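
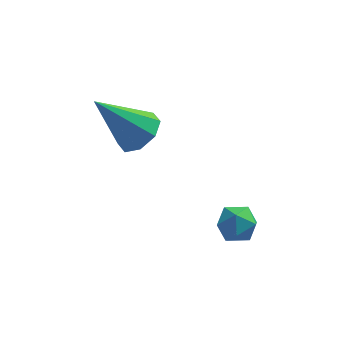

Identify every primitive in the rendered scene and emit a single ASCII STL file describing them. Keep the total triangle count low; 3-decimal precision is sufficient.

solid 
facet normal -0.527 0.850 0.010
outer loop
vertex 1.072 0.428 -2.549
vertex 0.462 0.052 -2.715
vertex 0.648 0.159 -2.011
endloop
endfacet
facet normal 0.024 0.887 0.462
outer loop
vertex 1.072 0.428 -2.549
vertex 0.648 0.159 -2.011
vertex 1.381 0.113 -1.96
endloop
endfacet
facet normal 0.623 0.777 0.088
outer loop
vertex 1.072 0.428 -2.549
vertex 1.381 0.113 -1.96
vertex 1.647 -0.024 -2.632
endloop
endfacet
facet normal 0.443 0.672 -0.593
outer loop
vertex 1.072 0.428 -2.549
vertex 1.647 -0.024 -2.632
vertex 1.079 -0.062 -3.099
endloop
endfacet
facet normal -0.267 0.718 -0.643
outer loop
vertex 1.072 0.428 -2.549
vertex 1.079 -0.062 -3.099
vertex 0.462 0.052 -2.715
endloop
endfacet
facet normal -0.043 0.357 0.933
outer loop
vertex 1.381 0.113 -1.96
vertex 0.648 0.159 -2.011
vertex 0.961 -0.458 -1.761
endloop
endfacet
facet normal -0.933 0.297 0.202
outer loop
vertex 0.648 0.159 -2.011
vertex 0.462 0.052 -2.715
vertex 0.393 -0.496 -2.228
endloop
endfacet
facet normal -0.516 0.082 -0.853
outer loop
vertex 0.462 0.052 -2.715
vertex 1.079 -0.062 -3.099
vertex 0.659 -0.633 -2.9
endloop
endfacet
facet normal 0.635 0.009 -0.773
outer loop
vertex 1.079 -0.062 -3.099
vertex 1.647 -0.024 -2.632
vertex 1.392 -0.679 -2.849
endloop
endfacet
facet normal 0.927 0.177 0.331
outer loop
vertex 1.647 -0.024 -2.632
vertex 1.381 0.113 -1.96
vertex 1.578 -0.572 -2.145
endloop
endfacet
facet normal -0.443 -0.672 0.593
outer loop
vertex 0.968 -0.948 -2.311
vertex 0.961 -0.458 -1.761
vertex 0.393 -0.496 -2.228
endloop
endfacet
facet normal -0.623 -0.777 -0.088
outer loop
vertex 0.968 -0.948 -2.311
vertex 0.393 -0.496 -2.228
vertex 0.659 -0.633 -2.9
endloop
endfacet
facet normal -0.024 -0.887 -0.462
outer loop
vertex 0.968 -0.948 -2.311
vertex 0.659 -0.633 -2.9
vertex 1.392 -0.679 -2.849
endloop
endfacet
facet normal 0.527 -0.850 -0.010
outer loop
vertex 0.968 -0.948 -2.311
vertex 1.392 -0.679 -2.849
vertex 1.578 -0.572 -2.145
endloop
endfacet
facet normal 0.267 -0.718 0.643
outer loop
vertex 0.968 -0.948 -2.311
vertex 1.578 -0.572 -2.145
vertex 0.961 -0.458 -1.761
endloop
endfacet
facet normal -0.635 -0.009 0.773
outer loop
vertex 0.393 -0.496 -2.228
vertex 0.961 -0.458 -1.761
vertex 0.648 0.159 -2.011
endloop
endfacet
facet normal -0.927 -0.177 -0.331
outer loop
vertex 0.659 -0.633 -2.9
vertex 0.393 -0.496 -2.228
vertex 0.462 0.052 -2.715
endloop
endfacet
facet normal 0.043 -0.357 -0.933
outer loop
vertex 1.392 -0.679 -2.849
vertex 0.659 -0.633 -2.9
vertex 1.079 -0.062 -3.099
endloop
endfacet
facet normal 0.933 -0.297 -0.202
outer loop
vertex 1.578 -0.572 -2.145
vertex 1.392 -0.679 -2.849
vertex 1.647 -0.024 -2.632
endloop
endfacet
facet normal 0.516 -0.082 0.853
outer loop
vertex 0.961 -0.458 -1.761
vertex 1.578 -0.572 -2.145
vertex 1.381 0.113 -1.96
endloop
endfacet
facet normal 0.629 0.035 -0.777
outer loop
vertex -1.247 1.714 0.894
vertex -1.907 1.708 0.359
vertex -1.457 2.313 0.751
endloop
endfacet
facet normal 0.447 0.353 0.822
outer loop
vertex -1.247 1.714 0.894
vertex -1.457 2.313 0.751
vertex -3.253 1.632 2.021
endloop
endfacet
facet normal 0.629 0.035 -0.776
outer loop
vertex -1.457 2.313 0.751
vertex -1.907 1.708 0.359
vertex -1.931 2.557 0.378
endloop
endfacet
facet normal 0.038 0.858 0.513
outer loop
vertex -1.457 2.313 0.751
vertex -1.931 2.557 0.378
vertex -3.253 1.632 2.021
endloop
endfacet
facet normal 0.629 0.035 -0.777
outer loop
vertex -1.931 2.557 0.378
vertex -1.907 1.708 0.359
vertex -2.391 2.304 -0.006
endloop
endfacet
facet normal -0.520 0.852 0.061
outer loop
vertex -1.931 2.557 0.378
vertex -2.391 2.304 -0.006
vertex -3.253 1.632 2.021
endloop
endfacet
facet normal 0.629 0.035 -0.777
outer loop
vertex -2.391 2.304 -0.006
vertex -1.907 1.708 0.359
vertex -2.567 1.701 -0.176
endloop
endfacet
facet normal -0.901 0.339 -0.271
outer loop
vertex -2.391 2.304 -0.006
vertex -2.567 1.701 -0.176
vertex -3.253 1.632 2.021
endloop
endfacet
facet normal 0.629 0.035 -0.777
outer loop
vertex -2.567 1.701 -0.176
vertex -1.907 1.708 0.359
vertex -2.357 1.102 -0.033
endloop
endfacet
facet normal -0.881 -0.377 -0.287
outer loop
vertex -2.567 1.701 -0.176
vertex -2.357 1.102 -0.033
vertex -3.253 1.632 2.021
endloop
endfacet
facet normal 0.629 0.035 -0.777
outer loop
vertex -2.357 1.102 -0.033
vertex -1.907 1.708 0.359
vertex -1.883 0.858 0.34
endloop
endfacet
facet normal -0.471 -0.882 0.022
outer loop
vertex -2.357 1.102 -0.033
vertex -1.883 0.858 0.34
vertex -3.253 1.632 2.021
endloop
endfacet
facet normal 0.629 0.035 -0.777
outer loop
vertex -1.883 0.858 0.34
vertex -1.907 1.708 0.359
vertex -1.423 1.112 0.724
endloop
endfacet
facet normal 0.087 -0.876 0.475
outer loop
vertex -1.883 0.858 0.34
vertex -1.423 1.112 0.724
vertex -3.253 1.632 2.021
endloop
endfacet
facet normal 0.629 0.035 -0.777
outer loop
vertex -1.423 1.112 0.724
vertex -1.907 1.708 0.359
vertex -1.247 1.714 0.894
endloop
endfacet
facet normal 0.467 -0.364 0.806
outer loop
vertex -1.423 1.112 0.724
vertex -1.247 1.714 0.894
vertex -3.253 1.632 2.021
endloop
endfacet

endsolid


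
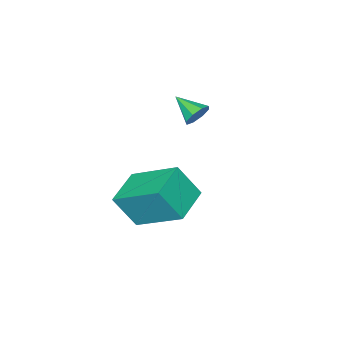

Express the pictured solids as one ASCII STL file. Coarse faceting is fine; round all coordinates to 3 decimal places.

solid 
facet normal -0.052 0.889 -0.454
outer loop
vertex -0.879 0.536 -1.872
vertex -1.229 0.712 -1.487
vertex -0.682 0.714 -1.546
endloop
endfacet
facet normal 0.825 -0.523 -0.213
outer loop
vertex -0.879 0.536 -1.872
vertex -0.682 0.714 -1.546
vertex -1.171 -0.292 -0.973
endloop
endfacet
facet normal -0.052 0.889 -0.455
outer loop
vertex -0.682 0.714 -1.546
vertex -1.229 0.712 -1.487
vertex -0.806 0.892 -1.184
endloop
endfacet
facet normal 0.892 -0.203 0.405
outer loop
vertex -0.682 0.714 -1.546
vertex -0.806 0.892 -1.184
vertex -1.171 -0.292 -0.973
endloop
endfacet
facet normal -0.053 0.889 -0.455
outer loop
vertex -0.806 0.892 -1.184
vertex -1.229 0.712 -1.487
vertex -1.178 0.964 -1.0
endloop
endfacet
facet normal 0.447 0.022 0.894
outer loop
vertex -0.806 0.892 -1.184
vertex -1.178 0.964 -1.0
vertex -1.171 -0.292 -0.973
endloop
endfacet
facet normal -0.052 0.889 -0.455
outer loop
vertex -1.178 0.964 -1.0
vertex -1.229 0.712 -1.487
vertex -1.579 0.889 -1.101
endloop
endfacet
facet normal -0.248 0.019 0.969
outer loop
vertex -1.178 0.964 -1.0
vertex -1.579 0.889 -1.101
vertex -1.171 -0.292 -0.973
endloop
endfacet
facet normal -0.051 0.890 -0.454
outer loop
vertex -1.579 0.889 -1.101
vertex -1.229 0.712 -1.487
vertex -1.776 0.711 -1.428
endloop
endfacet
facet normal -0.784 -0.207 0.585
outer loop
vertex -1.579 0.889 -1.101
vertex -1.776 0.711 -1.428
vertex -1.171 -0.292 -0.973
endloop
endfacet
facet normal -0.051 0.889 -0.456
outer loop
vertex -1.776 0.711 -1.428
vertex -1.229 0.712 -1.487
vertex -1.652 0.533 -1.789
endloop
endfacet
facet normal -0.849 -0.527 -0.032
outer loop
vertex -1.776 0.711 -1.428
vertex -1.652 0.533 -1.789
vertex -1.171 -0.292 -0.973
endloop
endfacet
facet normal -0.052 0.890 -0.454
outer loop
vertex -1.652 0.533 -1.789
vertex -1.229 0.712 -1.487
vertex -1.281 0.461 -1.973
endloop
endfacet
facet normal -0.404 -0.751 -0.521
outer loop
vertex -1.652 0.533 -1.789
vertex -1.281 0.461 -1.973
vertex -1.171 -0.292 -0.973
endloop
endfacet
facet normal -0.052 0.890 -0.454
outer loop
vertex -1.281 0.461 -1.973
vertex -1.229 0.712 -1.487
vertex -0.879 0.536 -1.872
endloop
endfacet
facet normal 0.289 -0.749 -0.596
outer loop
vertex -1.281 0.461 -1.973
vertex -0.879 0.536 -1.872
vertex -1.171 -0.292 -0.973
endloop
endfacet
facet normal -0.918 -0.333 0.214
outer loop
vertex 2.006 2.983 -1.366
vertex 1.516 3.571 -2.551
vertex 2.392 1.266 -2.379
endloop
endfacet
facet normal 0.347 -0.418 0.840
outer loop
vertex 3.724 1.749 -2.689
vertex 2.006 2.983 -1.366
vertex 2.392 1.266 -2.379
endloop
endfacet
facet normal -0.918 -0.333 0.214
outer loop
vertex 2.392 1.266 -2.379
vertex 1.516 3.571 -2.551
vertex 1.903 1.854 -3.563
endloop
endfacet
facet normal 0.191 -0.846 -0.499
outer loop
vertex 1.903 1.854 -3.563
vertex 3.724 1.749 -2.689
vertex 2.392 1.266 -2.379
endloop
endfacet
facet normal -0.191 0.846 0.498
outer loop
vertex 2.006 2.983 -1.366
vertex 2.848 4.054 -2.861
vertex 1.516 3.571 -2.551
endloop
endfacet
facet normal 0.348 -0.417 0.840
outer loop
vertex 3.337 3.466 -1.677
vertex 2.006 2.983 -1.366
vertex 3.724 1.749 -2.689
endloop
endfacet
facet normal -0.190 0.846 0.499
outer loop
vertex 3.337 3.466 -1.677
vertex 2.848 4.054 -2.861
vertex 2.006 2.983 -1.366
endloop
endfacet
facet normal -0.347 0.417 -0.840
outer loop
vertex 1.516 3.571 -2.551
vertex 2.848 4.054 -2.861
vertex 1.903 1.854 -3.563
endloop
endfacet
facet normal 0.190 -0.846 -0.498
outer loop
vertex 3.234 2.337 -3.874
vertex 3.724 1.749 -2.689
vertex 1.903 1.854 -3.563
endloop
endfacet
facet normal -0.348 0.417 -0.840
outer loop
vertex 1.903 1.854 -3.563
vertex 2.848 4.054 -2.861
vertex 3.234 2.337 -3.874
endloop
endfacet
facet normal 0.918 0.333 -0.214
outer loop
vertex 3.234 2.337 -3.874
vertex 3.337 3.466 -1.677
vertex 3.724 1.749 -2.689
endloop
endfacet
facet normal 0.918 0.333 -0.214
outer loop
vertex 2.848 4.054 -2.861
vertex 3.337 3.466 -1.677
vertex 3.234 2.337 -3.874
endloop
endfacet

endsolid


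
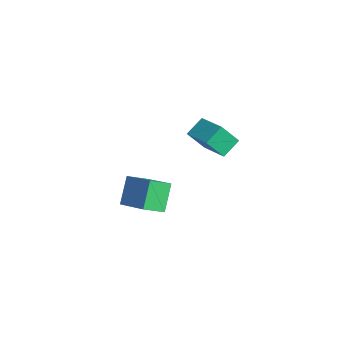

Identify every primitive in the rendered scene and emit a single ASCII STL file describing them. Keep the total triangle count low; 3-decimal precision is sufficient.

solid 
facet normal -0.857 -0.296 -0.423
outer loop
vertex -3.821 -2.391 -1.677
vertex -3.902 -1.256 -2.306
vertex -2.94 -3.058 -2.995
endloop
endfacet
facet normal 0.062 -0.873 0.483
outer loop
vertex -1.158 -2.444 -2.114
vertex -3.821 -2.391 -1.677
vertex -2.94 -3.058 -2.995
endloop
endfacet
facet normal -0.856 -0.295 -0.423
outer loop
vertex -2.94 -3.058 -2.995
vertex -3.902 -1.256 -2.306
vertex -3.021 -1.923 -3.623
endloop
endfacet
facet normal 0.512 -0.387 -0.766
outer loop
vertex -3.021 -1.923 -3.623
vertex -1.158 -2.444 -2.114
vertex -2.94 -3.058 -2.995
endloop
endfacet
facet normal -0.512 0.388 0.766
outer loop
vertex -3.821 -2.391 -1.677
vertex -2.12 -0.642 -1.425
vertex -3.902 -1.256 -2.306
endloop
endfacet
facet normal 0.062 -0.873 0.484
outer loop
vertex -2.039 -1.777 -0.797
vertex -3.821 -2.391 -1.677
vertex -1.158 -2.444 -2.114
endloop
endfacet
facet normal -0.512 0.388 0.767
outer loop
vertex -2.039 -1.777 -0.797
vertex -2.12 -0.642 -1.425
vertex -3.821 -2.391 -1.677
endloop
endfacet
facet normal -0.062 0.873 -0.484
outer loop
vertex -3.902 -1.256 -2.306
vertex -2.12 -0.642 -1.425
vertex -3.021 -1.923 -3.623
endloop
endfacet
facet normal 0.512 -0.388 -0.766
outer loop
vertex -1.239 -1.309 -2.743
vertex -1.158 -2.444 -2.114
vertex -3.021 -1.923 -3.623
endloop
endfacet
facet normal -0.062 0.873 -0.483
outer loop
vertex -3.021 -1.923 -3.623
vertex -2.12 -0.642 -1.425
vertex -1.239 -1.309 -2.743
endloop
endfacet
facet normal 0.856 0.296 0.423
outer loop
vertex -1.239 -1.309 -2.743
vertex -2.039 -1.777 -0.797
vertex -1.158 -2.444 -2.114
endloop
endfacet
facet normal 0.857 0.295 0.423
outer loop
vertex -2.12 -0.642 -1.425
vertex -2.039 -1.777 -0.797
vertex -1.239 -1.309 -2.743
endloop
endfacet
facet normal -0.940 -0.209 -0.271
outer loop
vertex -0.64 -0.379 3.445
vertex -1.023 0.529 4.075
vertex -0.501 0.465 2.312
endloop
endfacet
facet normal 0.328 -0.776 -0.538
outer loop
vertex 1.143 0.831 2.785
vertex -0.64 -0.379 3.445
vertex -0.501 0.465 2.312
endloop
endfacet
facet normal -0.940 -0.210 -0.271
outer loop
vertex -0.501 0.465 2.312
vertex -1.023 0.529 4.075
vertex -0.885 1.373 2.941
endloop
endfacet
facet normal 0.097 0.594 -0.798
outer loop
vertex -0.885 1.373 2.941
vertex 1.143 0.831 2.785
vertex -0.501 0.465 2.312
endloop
endfacet
facet normal -0.097 -0.595 0.798
outer loop
vertex -0.64 -0.379 3.445
vertex 0.621 0.895 4.548
vertex -1.023 0.529 4.075
endloop
endfacet
facet normal 0.328 -0.777 -0.538
outer loop
vertex 1.005 -0.013 3.919
vertex -0.64 -0.379 3.445
vertex 1.143 0.831 2.785
endloop
endfacet
facet normal -0.098 -0.594 0.798
outer loop
vertex 1.005 -0.013 3.919
vertex 0.621 0.895 4.548
vertex -0.64 -0.379 3.445
endloop
endfacet
facet normal -0.328 0.777 0.538
outer loop
vertex -1.023 0.529 4.075
vertex 0.621 0.895 4.548
vertex -0.885 1.373 2.941
endloop
endfacet
facet normal 0.098 0.595 -0.798
outer loop
vertex 0.76 1.739 3.415
vertex 1.143 0.831 2.785
vertex -0.885 1.373 2.941
endloop
endfacet
facet normal -0.328 0.776 0.538
outer loop
vertex -0.885 1.373 2.941
vertex 0.621 0.895 4.548
vertex 0.76 1.739 3.415
endloop
endfacet
facet normal 0.940 0.209 0.270
outer loop
vertex 0.76 1.739 3.415
vertex 1.005 -0.013 3.919
vertex 1.143 0.831 2.785
endloop
endfacet
facet normal 0.939 0.209 0.271
outer loop
vertex 0.621 0.895 4.548
vertex 1.005 -0.013 3.919
vertex 0.76 1.739 3.415
endloop
endfacet

endsolid


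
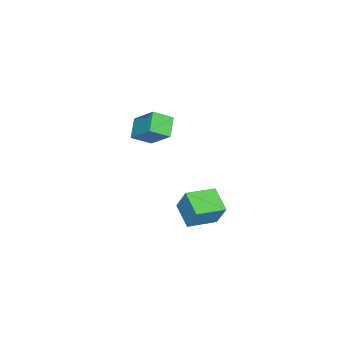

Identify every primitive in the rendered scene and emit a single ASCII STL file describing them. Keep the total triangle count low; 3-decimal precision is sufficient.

solid 
facet normal -0.489 0.708 -0.510
outer loop
vertex -4.134 -0.975 -2.483
vertex -2.988 -0.7 -3.2
vertex -4.672 -2.344 -3.869
endloop
endfacet
facet normal -0.831 -0.199 0.519
outer loop
vertex -4.012 -3.3 -3.18
vertex -4.134 -0.975 -2.483
vertex -4.672 -2.344 -3.869
endloop
endfacet
facet normal -0.488 0.708 -0.510
outer loop
vertex -4.672 -2.344 -3.869
vertex -2.988 -0.7 -3.2
vertex -3.525 -2.069 -4.585
endloop
endfacet
facet normal -0.266 -0.678 -0.686
outer loop
vertex -3.525 -2.069 -4.585
vertex -4.012 -3.3 -3.18
vertex -4.672 -2.344 -3.869
endloop
endfacet
facet normal 0.266 0.678 0.685
outer loop
vertex -4.134 -0.975 -2.483
vertex -2.328 -1.656 -2.511
vertex -2.988 -0.7 -3.2
endloop
endfacet
facet normal -0.831 -0.199 0.519
outer loop
vertex -3.475 -1.931 -1.795
vertex -4.134 -0.975 -2.483
vertex -4.012 -3.3 -3.18
endloop
endfacet
facet normal 0.266 0.677 0.686
outer loop
vertex -3.475 -1.931 -1.795
vertex -2.328 -1.656 -2.511
vertex -4.134 -0.975 -2.483
endloop
endfacet
facet normal 0.831 0.199 -0.519
outer loop
vertex -2.988 -0.7 -3.2
vertex -2.328 -1.656 -2.511
vertex -3.525 -2.069 -4.585
endloop
endfacet
facet normal -0.267 -0.677 -0.686
outer loop
vertex -2.866 -3.025 -3.897
vertex -4.012 -3.3 -3.18
vertex -3.525 -2.069 -4.585
endloop
endfacet
facet normal 0.831 0.199 -0.519
outer loop
vertex -3.525 -2.069 -4.585
vertex -2.328 -1.656 -2.511
vertex -2.866 -3.025 -3.897
endloop
endfacet
facet normal 0.489 -0.708 0.510
outer loop
vertex -2.866 -3.025 -3.897
vertex -3.475 -1.931 -1.795
vertex -4.012 -3.3 -3.18
endloop
endfacet
facet normal 0.488 -0.708 0.510
outer loop
vertex -2.328 -1.656 -2.511
vertex -3.475 -1.931 -1.795
vertex -2.866 -3.025 -3.897
endloop
endfacet
facet normal -0.657 -0.649 0.383
outer loop
vertex 3.287 2.699 -2.012
vertex 2.0 3.835 -2.296
vertex 3.068 2.105 -3.394
endloop
endfacet
facet normal 0.740 -0.653 0.163
outer loop
vertex 4.08 3.105 -3.984
vertex 3.287 2.699 -2.012
vertex 3.068 2.105 -3.394
endloop
endfacet
facet normal -0.657 -0.649 0.383
outer loop
vertex 3.068 2.105 -3.394
vertex 2.0 3.835 -2.296
vertex 1.781 3.241 -3.678
endloop
endfacet
facet normal -0.144 -0.391 -0.909
outer loop
vertex 1.781 3.241 -3.678
vertex 4.08 3.105 -3.984
vertex 3.068 2.105 -3.394
endloop
endfacet
facet normal 0.144 0.391 0.909
outer loop
vertex 3.287 2.699 -2.012
vertex 3.012 4.835 -2.886
vertex 2.0 3.835 -2.296
endloop
endfacet
facet normal 0.740 -0.653 0.163
outer loop
vertex 4.299 3.699 -2.602
vertex 3.287 2.699 -2.012
vertex 4.08 3.105 -3.984
endloop
endfacet
facet normal 0.144 0.391 0.909
outer loop
vertex 4.299 3.699 -2.602
vertex 3.012 4.835 -2.886
vertex 3.287 2.699 -2.012
endloop
endfacet
facet normal -0.740 0.653 -0.163
outer loop
vertex 2.0 3.835 -2.296
vertex 3.012 4.835 -2.886
vertex 1.781 3.241 -3.678
endloop
endfacet
facet normal -0.144 -0.391 -0.909
outer loop
vertex 2.793 4.241 -4.268
vertex 4.08 3.105 -3.984
vertex 1.781 3.241 -3.678
endloop
endfacet
facet normal -0.740 0.653 -0.163
outer loop
vertex 1.781 3.241 -3.678
vertex 3.012 4.835 -2.886
vertex 2.793 4.241 -4.268
endloop
endfacet
facet normal 0.657 0.649 -0.383
outer loop
vertex 2.793 4.241 -4.268
vertex 4.299 3.699 -2.602
vertex 4.08 3.105 -3.984
endloop
endfacet
facet normal 0.657 0.649 -0.383
outer loop
vertex 3.012 4.835 -2.886
vertex 4.299 3.699 -2.602
vertex 2.793 4.241 -4.268
endloop
endfacet

endsolid


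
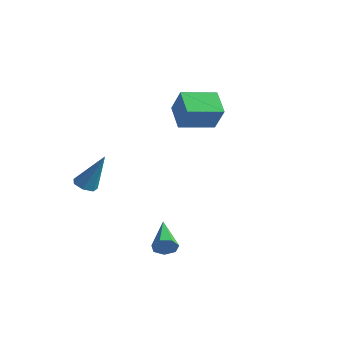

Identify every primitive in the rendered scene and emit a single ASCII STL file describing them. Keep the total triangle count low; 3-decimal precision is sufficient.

solid 
facet normal -0.555 0.141 -0.820
outer loop
vertex -1.712 2.798 3.169
vertex -0.954 4.527 2.952
vertex -0.589 2.197 2.305
endloop
endfacet
facet normal -0.399 -0.910 0.114
outer loop
vertex 0.294 1.973 3.608
vertex -1.712 2.798 3.169
vertex -0.589 2.197 2.305
endloop
endfacet
facet normal -0.555 0.141 -0.820
outer loop
vertex -0.589 2.197 2.305
vertex -0.954 4.527 2.952
vertex 0.17 3.925 2.088
endloop
endfacet
facet normal 0.729 -0.391 -0.561
outer loop
vertex 0.17 3.925 2.088
vertex 0.294 1.973 3.608
vertex -0.589 2.197 2.305
endloop
endfacet
facet normal -0.730 0.390 0.562
outer loop
vertex -1.712 2.798 3.169
vertex -0.071 4.303 4.255
vertex -0.954 4.527 2.952
endloop
endfacet
facet normal -0.399 -0.910 0.115
outer loop
vertex -0.83 2.575 4.472
vertex -1.712 2.798 3.169
vertex 0.294 1.973 3.608
endloop
endfacet
facet normal -0.730 0.391 0.561
outer loop
vertex -0.83 2.575 4.472
vertex -0.071 4.303 4.255
vertex -1.712 2.798 3.169
endloop
endfacet
facet normal 0.399 0.910 -0.114
outer loop
vertex -0.954 4.527 2.952
vertex -0.071 4.303 4.255
vertex 0.17 3.925 2.088
endloop
endfacet
facet normal 0.730 -0.390 -0.561
outer loop
vertex 1.052 3.702 3.391
vertex 0.294 1.973 3.608
vertex 0.17 3.925 2.088
endloop
endfacet
facet normal 0.399 0.910 -0.114
outer loop
vertex 0.17 3.925 2.088
vertex -0.071 4.303 4.255
vertex 1.052 3.702 3.391
endloop
endfacet
facet normal 0.555 -0.140 0.820
outer loop
vertex 1.052 3.702 3.391
vertex -0.83 2.575 4.472
vertex 0.294 1.973 3.608
endloop
endfacet
facet normal 0.555 -0.141 0.820
outer loop
vertex -0.071 4.303 4.255
vertex -0.83 2.575 4.472
vertex 1.052 3.702 3.391
endloop
endfacet
facet normal -0.380 -0.253 -0.890
outer loop
vertex -1.391 -2.248 -0.81
vertex -1.721 -2.733 -0.531
vertex -1.908 -2.118 -0.626
endloop
endfacet
facet normal 0.218 0.973 -0.076
outer loop
vertex -1.391 -2.248 -0.81
vertex -1.908 -2.118 -0.626
vertex -0.899 -2.187 1.391
endloop
endfacet
facet normal -0.381 -0.253 -0.889
outer loop
vertex -1.908 -2.118 -0.626
vertex -1.721 -2.733 -0.531
vertex -2.284 -2.451 -0.37
endloop
endfacet
facet normal -0.518 0.806 0.287
outer loop
vertex -1.908 -2.118 -0.626
vertex -2.284 -2.451 -0.37
vertex -0.899 -2.187 1.391
endloop
endfacet
facet normal -0.381 -0.253 -0.889
outer loop
vertex -2.284 -2.451 -0.37
vertex -1.721 -2.733 -0.531
vertex -2.236 -2.997 -0.235
endloop
endfacet
facet normal -0.789 0.081 0.609
outer loop
vertex -2.284 -2.451 -0.37
vertex -2.236 -2.997 -0.235
vertex -0.899 -2.187 1.391
endloop
endfacet
facet normal -0.381 -0.253 -0.889
outer loop
vertex -2.236 -2.997 -0.235
vertex -1.721 -2.733 -0.531
vertex -1.801 -3.344 -0.323
endloop
endfacet
facet normal -0.391 -0.654 0.647
outer loop
vertex -2.236 -2.997 -0.235
vertex -1.801 -3.344 -0.323
vertex -0.899 -2.187 1.391
endloop
endfacet
facet normal -0.380 -0.253 -0.890
outer loop
vertex -1.801 -3.344 -0.323
vertex -1.721 -2.733 -0.531
vertex -1.305 -3.231 -0.567
endloop
endfacet
facet normal 0.377 -0.847 0.374
outer loop
vertex -1.801 -3.344 -0.323
vertex -1.305 -3.231 -0.567
vertex -0.899 -2.187 1.391
endloop
endfacet
facet normal -0.380 -0.253 -0.890
outer loop
vertex -1.305 -3.231 -0.567
vertex -1.721 -2.733 -0.531
vertex -1.122 -2.743 -0.784
endloop
endfacet
facet normal 0.935 -0.353 -0.006
outer loop
vertex -1.305 -3.231 -0.567
vertex -1.122 -2.743 -0.784
vertex -0.899 -2.187 1.391
endloop
endfacet
facet normal -0.380 -0.253 -0.890
outer loop
vertex -1.122 -2.743 -0.784
vertex -1.721 -2.733 -0.531
vertex -1.391 -2.248 -0.81
endloop
endfacet
facet normal 0.864 0.459 -0.206
outer loop
vertex -1.122 -2.743 -0.784
vertex -1.391 -2.248 -0.81
vertex -0.899 -2.187 1.391
endloop
endfacet
facet normal 0.702 -0.585 -0.406
outer loop
vertex 4.191 -2.641 -2.325
vertex 3.822 -2.725 -2.842
vertex 4.262 -2.272 -2.734
endloop
endfacet
facet normal 0.483 0.607 0.631
outer loop
vertex 4.191 -2.641 -2.325
vertex 4.262 -2.272 -2.734
vertex 2.398 -1.535 -2.018
endloop
endfacet
facet normal 0.702 -0.585 -0.406
outer loop
vertex 4.262 -2.272 -2.734
vertex 3.822 -2.725 -2.842
vertex 4.002 -2.244 -3.224
endloop
endfacet
facet normal 0.325 0.938 -0.119
outer loop
vertex 4.262 -2.272 -2.734
vertex 4.002 -2.244 -3.224
vertex 2.398 -1.535 -2.018
endloop
endfacet
facet normal 0.702 -0.585 -0.406
outer loop
vertex 4.002 -2.244 -3.224
vertex 3.822 -2.725 -2.842
vertex 3.607 -2.578 -3.426
endloop
endfacet
facet normal -0.221 0.683 -0.696
outer loop
vertex 4.002 -2.244 -3.224
vertex 3.607 -2.578 -3.426
vertex 2.398 -1.535 -2.018
endloop
endfacet
facet normal 0.702 -0.586 -0.406
outer loop
vertex 3.607 -2.578 -3.426
vertex 3.822 -2.725 -2.842
vertex 3.374 -3.022 -3.188
endloop
endfacet
facet normal -0.745 0.034 -0.666
outer loop
vertex 3.607 -2.578 -3.426
vertex 3.374 -3.022 -3.188
vertex 2.398 -1.535 -2.018
endloop
endfacet
facet normal 0.701 -0.587 -0.405
outer loop
vertex 3.374 -3.022 -3.188
vertex 3.822 -2.725 -2.842
vertex 3.478 -3.242 -2.689
endloop
endfacet
facet normal -0.853 -0.519 -0.051
outer loop
vertex 3.374 -3.022 -3.188
vertex 3.478 -3.242 -2.689
vertex 2.398 -1.535 -2.018
endloop
endfacet
facet normal 0.701 -0.587 -0.405
outer loop
vertex 3.478 -3.242 -2.689
vertex 3.822 -2.725 -2.842
vertex 3.842 -3.072 -2.305
endloop
endfacet
facet normal -0.462 -0.562 0.686
outer loop
vertex 3.478 -3.242 -2.689
vertex 3.842 -3.072 -2.305
vertex 2.398 -1.535 -2.018
endloop
endfacet
facet normal 0.701 -0.587 -0.405
outer loop
vertex 3.842 -3.072 -2.305
vertex 3.822 -2.725 -2.842
vertex 4.191 -2.641 -2.325
endloop
endfacet
facet normal 0.132 -0.061 0.989
outer loop
vertex 3.842 -3.072 -2.305
vertex 4.191 -2.641 -2.325
vertex 2.398 -1.535 -2.018
endloop
endfacet

endsolid


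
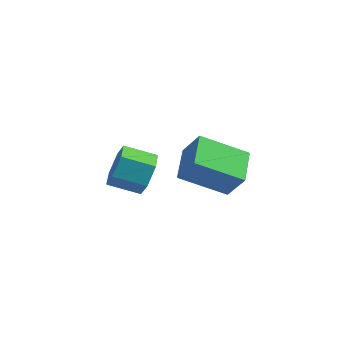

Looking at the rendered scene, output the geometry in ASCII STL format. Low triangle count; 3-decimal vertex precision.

solid 
facet normal -0.561 0.059 -0.825
outer loop
vertex 2.811 2.243 1.106
vertex 2.235 3.619 1.596
vertex 4.391 3.263 0.104
endloop
endfacet
facet normal 0.367 -0.876 -0.312
outer loop
vertex 5.165 3.181 1.244
vertex 2.811 2.243 1.106
vertex 4.391 3.263 0.104
endloop
endfacet
facet normal -0.561 0.059 -0.825
outer loop
vertex 4.391 3.263 0.104
vertex 2.235 3.619 1.596
vertex 3.814 4.638 0.595
endloop
endfacet
facet normal 0.742 0.479 -0.469
outer loop
vertex 3.814 4.638 0.595
vertex 5.165 3.181 1.244
vertex 4.391 3.263 0.104
endloop
endfacet
facet normal -0.742 -0.478 0.470
outer loop
vertex 2.811 2.243 1.106
vertex 3.009 3.537 2.736
vertex 2.235 3.619 1.596
endloop
endfacet
facet normal 0.367 -0.876 -0.312
outer loop
vertex 3.586 2.162 2.245
vertex 2.811 2.243 1.106
vertex 5.165 3.181 1.244
endloop
endfacet
facet normal -0.741 -0.479 0.470
outer loop
vertex 3.586 2.162 2.245
vertex 3.009 3.537 2.736
vertex 2.811 2.243 1.106
endloop
endfacet
facet normal -0.367 0.876 0.312
outer loop
vertex 2.235 3.619 1.596
vertex 3.009 3.537 2.736
vertex 3.814 4.638 0.595
endloop
endfacet
facet normal 0.742 0.478 -0.471
outer loop
vertex 4.589 4.557 1.734
vertex 5.165 3.181 1.244
vertex 3.814 4.638 0.595
endloop
endfacet
facet normal -0.367 0.876 0.312
outer loop
vertex 3.814 4.638 0.595
vertex 3.009 3.537 2.736
vertex 4.589 4.557 1.734
endloop
endfacet
facet normal 0.561 -0.059 0.825
outer loop
vertex 4.589 4.557 1.734
vertex 3.586 2.162 2.245
vertex 5.165 3.181 1.244
endloop
endfacet
facet normal 0.562 -0.059 0.825
outer loop
vertex 3.009 3.537 2.736
vertex 3.586 2.162 2.245
vertex 4.589 4.557 1.734
endloop
endfacet
facet normal 0.841 0.418 -0.343
outer loop
vertex 0.949 3.764 0.118
vertex 0.477 4.047 -0.694
vertex 0.503 4.637 0.089
endloop
endfacet
facet normal 0.293 0.181 0.939
outer loop
vertex 0.949 3.764 0.118
vertex 0.503 4.637 0.089
vertex -0.245 3.17 0.605
endloop
endfacet
facet normal 0.293 0.181 0.939
outer loop
vertex -0.245 3.17 0.605
vertex 0.503 4.637 0.089
vertex -0.691 4.042 0.576
endloop
endfacet
facet normal -0.841 -0.419 0.343
outer loop
vertex -0.245 3.17 0.605
vertex -0.691 4.042 0.576
vertex -0.717 3.453 -0.206
endloop
endfacet
facet normal 0.841 0.419 -0.344
outer loop
vertex 0.503 4.637 0.089
vertex 0.477 4.047 -0.694
vertex 0.031 4.919 -0.722
endloop
endfacet
facet normal -0.248 0.861 0.444
outer loop
vertex 0.503 4.637 0.089
vertex 0.031 4.919 -0.722
vertex -0.691 4.042 0.576
endloop
endfacet
facet normal -0.247 0.861 0.444
outer loop
vertex -0.691 4.042 0.576
vertex 0.031 4.919 -0.722
vertex -1.163 4.325 -0.235
endloop
endfacet
facet normal -0.841 -0.419 0.343
outer loop
vertex -0.691 4.042 0.576
vertex -1.163 4.325 -0.235
vertex -0.717 3.453 -0.206
endloop
endfacet
facet normal 0.841 0.419 -0.343
outer loop
vertex 0.031 4.919 -0.722
vertex 0.477 4.047 -0.694
vertex 0.005 4.33 -1.505
endloop
endfacet
facet normal -0.540 0.681 -0.494
outer loop
vertex 0.031 4.919 -0.722
vertex 0.005 4.33 -1.505
vertex -1.163 4.325 -0.235
endloop
endfacet
facet normal -0.540 0.681 -0.494
outer loop
vertex -1.163 4.325 -0.235
vertex 0.005 4.33 -1.505
vertex -1.189 3.736 -1.018
endloop
endfacet
facet normal -0.841 -0.419 0.343
outer loop
vertex -1.163 4.325 -0.235
vertex -1.189 3.736 -1.018
vertex -0.717 3.453 -0.206
endloop
endfacet
facet normal 0.841 0.419 -0.343
outer loop
vertex 0.005 4.33 -1.505
vertex 0.477 4.047 -0.694
vertex 0.451 3.458 -1.476
endloop
endfacet
facet normal -0.293 -0.181 -0.939
outer loop
vertex 0.005 4.33 -1.505
vertex 0.451 3.458 -1.476
vertex -1.189 3.736 -1.018
endloop
endfacet
facet normal -0.293 -0.181 -0.939
outer loop
vertex -1.189 3.736 -1.018
vertex 0.451 3.458 -1.476
vertex -0.743 2.863 -0.989
endloop
endfacet
facet normal -0.841 -0.418 0.343
outer loop
vertex -1.189 3.736 -1.018
vertex -0.743 2.863 -0.989
vertex -0.717 3.453 -0.206
endloop
endfacet
facet normal 0.841 0.419 -0.343
outer loop
vertex 0.451 3.458 -1.476
vertex 0.477 4.047 -0.694
vertex 0.923 3.175 -0.665
endloop
endfacet
facet normal 0.248 -0.861 -0.445
outer loop
vertex 0.451 3.458 -1.476
vertex 0.923 3.175 -0.665
vertex -0.743 2.863 -0.989
endloop
endfacet
facet normal 0.248 -0.861 -0.444
outer loop
vertex -0.743 2.863 -0.989
vertex 0.923 3.175 -0.665
vertex -0.271 2.581 -0.178
endloop
endfacet
facet normal -0.841 -0.419 0.344
outer loop
vertex -0.743 2.863 -0.989
vertex -0.271 2.581 -0.178
vertex -0.717 3.453 -0.206
endloop
endfacet
facet normal 0.841 0.419 -0.343
outer loop
vertex 0.923 3.175 -0.665
vertex 0.477 4.047 -0.694
vertex 0.949 3.764 0.118
endloop
endfacet
facet normal 0.540 -0.681 0.494
outer loop
vertex 0.923 3.175 -0.665
vertex 0.949 3.764 0.118
vertex -0.271 2.581 -0.178
endloop
endfacet
facet normal 0.540 -0.681 0.494
outer loop
vertex -0.271 2.581 -0.178
vertex 0.949 3.764 0.118
vertex -0.245 3.17 0.605
endloop
endfacet
facet normal -0.841 -0.419 0.343
outer loop
vertex -0.271 2.581 -0.178
vertex -0.245 3.17 0.605
vertex -0.717 3.453 -0.206
endloop
endfacet

endsolid


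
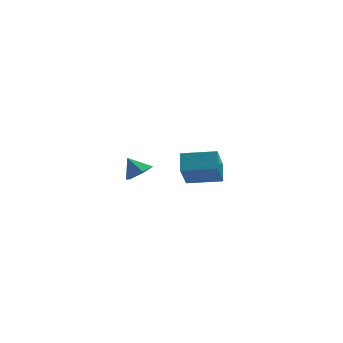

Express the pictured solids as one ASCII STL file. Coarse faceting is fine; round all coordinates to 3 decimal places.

solid 
facet normal 0.437 -0.468 -0.768
outer loop
vertex 1.112 3.861 -1.66
vertex 0.423 3.267 -1.69
vertex 0.385 4.033 -2.179
endloop
endfacet
facet normal 0.116 0.980 0.162
outer loop
vertex 1.112 3.861 -1.66
vertex 0.385 4.033 -2.179
vertex -0.123 3.853 -0.73
endloop
endfacet
facet normal 0.437 -0.469 -0.768
outer loop
vertex 0.385 4.033 -2.179
vertex 0.423 3.267 -1.69
vertex -0.304 3.44 -2.209
endloop
endfacet
facet normal -0.643 0.754 -0.132
outer loop
vertex 0.385 4.033 -2.179
vertex -0.304 3.44 -2.209
vertex -0.123 3.853 -0.73
endloop
endfacet
facet normal 0.437 -0.469 -0.768
outer loop
vertex -0.304 3.44 -2.209
vertex 0.423 3.267 -1.69
vertex -0.266 2.674 -1.72
endloop
endfacet
facet normal -0.993 0.024 0.115
outer loop
vertex -0.304 3.44 -2.209
vertex -0.266 2.674 -1.72
vertex -0.123 3.853 -0.73
endloop
endfacet
facet normal 0.437 -0.469 -0.767
outer loop
vertex -0.266 2.674 -1.72
vertex 0.423 3.267 -1.69
vertex 0.461 2.501 -1.2
endloop
endfacet
facet normal -0.583 -0.480 0.656
outer loop
vertex -0.266 2.674 -1.72
vertex 0.461 2.501 -1.2
vertex -0.123 3.853 -0.73
endloop
endfacet
facet normal 0.437 -0.469 -0.767
outer loop
vertex 0.461 2.501 -1.2
vertex 0.423 3.267 -1.69
vertex 1.15 3.094 -1.17
endloop
endfacet
facet normal 0.177 -0.254 0.951
outer loop
vertex 0.461 2.501 -1.2
vertex 1.15 3.094 -1.17
vertex -0.123 3.853 -0.73
endloop
endfacet
facet normal 0.437 -0.469 -0.767
outer loop
vertex 1.15 3.094 -1.17
vertex 0.423 3.267 -1.69
vertex 1.112 3.861 -1.66
endloop
endfacet
facet normal 0.527 0.476 0.704
outer loop
vertex 1.15 3.094 -1.17
vertex 1.112 3.861 -1.66
vertex -0.123 3.853 -0.73
endloop
endfacet
facet normal -0.932 0.338 -0.134
outer loop
vertex 0.987 -3.267 3.659
vertex 1.558 -2.328 2.06
vertex 0.724 -4.26 2.982
endloop
endfacet
facet normal -0.294 -0.484 0.824
outer loop
vertex 2.522 -4.912 3.24
vertex 0.987 -3.267 3.659
vertex 0.724 -4.26 2.982
endloop
endfacet
facet normal -0.931 0.339 -0.133
outer loop
vertex 0.724 -4.26 2.982
vertex 1.558 -2.328 2.06
vertex 1.294 -3.321 1.383
endloop
endfacet
facet normal -0.214 -0.807 -0.550
outer loop
vertex 1.294 -3.321 1.383
vertex 2.522 -4.912 3.24
vertex 0.724 -4.26 2.982
endloop
endfacet
facet normal 0.214 0.807 0.550
outer loop
vertex 0.987 -3.267 3.659
vertex 3.356 -2.98 2.318
vertex 1.558 -2.328 2.06
endloop
endfacet
facet normal -0.294 -0.484 0.824
outer loop
vertex 2.786 -3.919 3.917
vertex 0.987 -3.267 3.659
vertex 2.522 -4.912 3.24
endloop
endfacet
facet normal 0.214 0.807 0.550
outer loop
vertex 2.786 -3.919 3.917
vertex 3.356 -2.98 2.318
vertex 0.987 -3.267 3.659
endloop
endfacet
facet normal 0.294 0.484 -0.824
outer loop
vertex 1.558 -2.328 2.06
vertex 3.356 -2.98 2.318
vertex 1.294 -3.321 1.383
endloop
endfacet
facet normal -0.214 -0.807 -0.550
outer loop
vertex 3.093 -3.973 1.641
vertex 2.522 -4.912 3.24
vertex 1.294 -3.321 1.383
endloop
endfacet
facet normal 0.294 0.484 -0.824
outer loop
vertex 1.294 -3.321 1.383
vertex 3.356 -2.98 2.318
vertex 3.093 -3.973 1.641
endloop
endfacet
facet normal 0.931 -0.339 0.134
outer loop
vertex 3.093 -3.973 1.641
vertex 2.786 -3.919 3.917
vertex 2.522 -4.912 3.24
endloop
endfacet
facet normal 0.932 -0.338 0.134
outer loop
vertex 3.356 -2.98 2.318
vertex 2.786 -3.919 3.917
vertex 3.093 -3.973 1.641
endloop
endfacet

endsolid


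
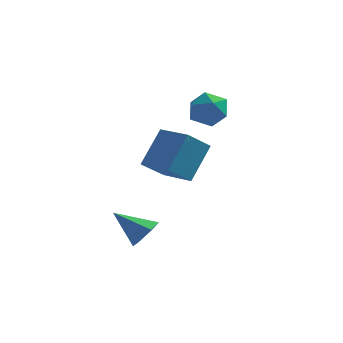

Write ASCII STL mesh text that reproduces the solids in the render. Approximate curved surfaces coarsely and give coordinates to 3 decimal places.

solid 
facet normal 0.794 0.021 -0.607
outer loop
vertex 1.549 -2.708 -1.161
vertex 1.101 -3.022 -1.758
vertex 1.149 -2.218 -1.668
endloop
endfacet
facet normal 0.031 0.731 0.682
outer loop
vertex 1.549 -2.708 -1.161
vertex 1.149 -2.218 -1.668
vertex -0.281 -3.058 -0.702
endloop
endfacet
facet normal 0.794 0.021 -0.607
outer loop
vertex 1.149 -2.218 -1.668
vertex 1.101 -3.022 -1.758
vertex 0.701 -2.533 -2.265
endloop
endfacet
facet normal -0.530 0.846 -0.049
outer loop
vertex 1.149 -2.218 -1.668
vertex 0.701 -2.533 -2.265
vertex -0.281 -3.058 -0.702
endloop
endfacet
facet normal 0.794 0.021 -0.607
outer loop
vertex 0.701 -2.533 -2.265
vertex 1.101 -3.022 -1.758
vertex 0.653 -3.336 -2.355
endloop
endfacet
facet normal -0.858 0.108 -0.503
outer loop
vertex 0.701 -2.533 -2.265
vertex 0.653 -3.336 -2.355
vertex -0.281 -3.058 -0.702
endloop
endfacet
facet normal 0.794 0.021 -0.607
outer loop
vertex 0.653 -3.336 -2.355
vertex 1.101 -3.022 -1.758
vertex 1.053 -3.825 -1.848
endloop
endfacet
facet normal -0.625 -0.747 -0.227
outer loop
vertex 0.653 -3.336 -2.355
vertex 1.053 -3.825 -1.848
vertex -0.281 -3.058 -0.702
endloop
endfacet
facet normal 0.794 0.021 -0.607
outer loop
vertex 1.053 -3.825 -1.848
vertex 1.101 -3.022 -1.758
vertex 1.501 -3.511 -1.251
endloop
endfacet
facet normal -0.065 -0.862 0.502
outer loop
vertex 1.053 -3.825 -1.848
vertex 1.501 -3.511 -1.251
vertex -0.281 -3.058 -0.702
endloop
endfacet
facet normal 0.794 0.021 -0.607
outer loop
vertex 1.501 -3.511 -1.251
vertex 1.101 -3.022 -1.758
vertex 1.549 -2.708 -1.161
endloop
endfacet
facet normal 0.264 -0.123 0.957
outer loop
vertex 1.501 -3.511 -1.251
vertex 1.549 -2.708 -1.161
vertex -0.281 -3.058 -0.702
endloop
endfacet
facet normal -0.504 0.594 0.627
outer loop
vertex 1.327 2.545 3.748
vertex 2.011 2.365 4.469
vertex 2.138 3.141 3.835
endloop
endfacet
facet normal -0.588 0.807 -0.050
outer loop
vertex 1.327 2.545 3.748
vertex 2.138 3.141 3.835
vertex 1.819 2.852 2.922
endloop
endfacet
facet normal -0.869 0.265 -0.419
outer loop
vertex 1.327 2.545 3.748
vertex 1.819 2.852 2.922
vertex 1.495 1.899 2.991
endloop
endfacet
facet normal -0.958 -0.284 0.030
outer loop
vertex 1.327 2.545 3.748
vertex 1.495 1.899 2.991
vertex 1.614 1.598 3.948
endloop
endfacet
facet normal -0.733 -0.079 0.676
outer loop
vertex 1.327 2.545 3.748
vertex 1.614 1.598 3.948
vertex 2.011 2.365 4.469
endloop
endfacet
facet normal 0.058 0.946 -0.320
outer loop
vertex 1.819 2.852 2.922
vertex 2.138 3.141 3.835
vertex 2.806 2.862 3.132
endloop
endfacet
facet normal 0.193 0.602 0.775
outer loop
vertex 2.138 3.141 3.835
vertex 2.011 2.365 4.469
vertex 2.925 2.561 4.089
endloop
endfacet
facet normal -0.177 -0.489 0.854
outer loop
vertex 2.011 2.365 4.469
vertex 1.614 1.598 3.948
vertex 2.601 1.608 4.158
endloop
endfacet
facet normal -0.542 -0.819 -0.190
outer loop
vertex 1.614 1.598 3.948
vertex 1.495 1.899 2.991
vertex 2.282 1.319 3.245
endloop
endfacet
facet normal -0.395 0.068 -0.916
outer loop
vertex 1.495 1.899 2.991
vertex 1.819 2.852 2.922
vertex 2.409 2.095 2.611
endloop
endfacet
facet normal 0.958 0.284 -0.030
outer loop
vertex 3.093 1.915 3.332
vertex 2.806 2.862 3.132
vertex 2.925 2.561 4.089
endloop
endfacet
facet normal 0.869 -0.265 0.419
outer loop
vertex 3.093 1.915 3.332
vertex 2.925 2.561 4.089
vertex 2.601 1.608 4.158
endloop
endfacet
facet normal 0.588 -0.807 0.050
outer loop
vertex 3.093 1.915 3.332
vertex 2.601 1.608 4.158
vertex 2.282 1.319 3.245
endloop
endfacet
facet normal 0.504 -0.594 -0.627
outer loop
vertex 3.093 1.915 3.332
vertex 2.282 1.319 3.245
vertex 2.409 2.095 2.611
endloop
endfacet
facet normal 0.733 0.079 -0.676
outer loop
vertex 3.093 1.915 3.332
vertex 2.409 2.095 2.611
vertex 2.806 2.862 3.132
endloop
endfacet
facet normal 0.542 0.819 0.190
outer loop
vertex 2.925 2.561 4.089
vertex 2.806 2.862 3.132
vertex 2.138 3.141 3.835
endloop
endfacet
facet normal 0.395 -0.068 0.916
outer loop
vertex 2.601 1.608 4.158
vertex 2.925 2.561 4.089
vertex 2.011 2.365 4.469
endloop
endfacet
facet normal -0.058 -0.946 0.320
outer loop
vertex 2.282 1.319 3.245
vertex 2.601 1.608 4.158
vertex 1.614 1.598 3.948
endloop
endfacet
facet normal -0.193 -0.602 -0.775
outer loop
vertex 2.409 2.095 2.611
vertex 2.282 1.319 3.245
vertex 1.495 1.899 2.991
endloop
endfacet
facet normal 0.177 0.489 -0.854
outer loop
vertex 2.806 2.862 3.132
vertex 2.409 2.095 2.611
vertex 1.819 2.852 2.922
endloop
endfacet
facet normal -0.871 0.484 -0.083
outer loop
vertex 1.357 -1.843 3.732
vertex 2.005 -0.834 2.816
vertex 0.881 -2.972 2.152
endloop
endfacet
facet normal -0.429 -0.669 0.607
outer loop
vertex 2.275 -3.746 2.284
vertex 1.357 -1.843 3.732
vertex 0.881 -2.972 2.152
endloop
endfacet
facet normal -0.871 0.484 -0.083
outer loop
vertex 0.881 -2.972 2.152
vertex 2.005 -0.834 2.816
vertex 1.529 -1.962 1.235
endloop
endfacet
facet normal -0.239 -0.564 -0.790
outer loop
vertex 1.529 -1.962 1.235
vertex 2.275 -3.746 2.284
vertex 0.881 -2.972 2.152
endloop
endfacet
facet normal 0.238 0.564 0.790
outer loop
vertex 1.357 -1.843 3.732
vertex 3.399 -1.608 2.948
vertex 2.005 -0.834 2.816
endloop
endfacet
facet normal -0.430 -0.669 0.607
outer loop
vertex 2.751 -2.618 3.865
vertex 1.357 -1.843 3.732
vertex 2.275 -3.746 2.284
endloop
endfacet
facet normal 0.238 0.565 0.790
outer loop
vertex 2.751 -2.618 3.865
vertex 3.399 -1.608 2.948
vertex 1.357 -1.843 3.732
endloop
endfacet
facet normal 0.429 0.669 -0.607
outer loop
vertex 2.005 -0.834 2.816
vertex 3.399 -1.608 2.948
vertex 1.529 -1.962 1.235
endloop
endfacet
facet normal -0.238 -0.564 -0.790
outer loop
vertex 2.923 -2.737 1.368
vertex 2.275 -3.746 2.284
vertex 1.529 -1.962 1.235
endloop
endfacet
facet normal 0.430 0.669 -0.607
outer loop
vertex 1.529 -1.962 1.235
vertex 3.399 -1.608 2.948
vertex 2.923 -2.737 1.368
endloop
endfacet
facet normal 0.871 -0.484 0.083
outer loop
vertex 2.923 -2.737 1.368
vertex 2.751 -2.618 3.865
vertex 2.275 -3.746 2.284
endloop
endfacet
facet normal 0.871 -0.484 0.083
outer loop
vertex 3.399 -1.608 2.948
vertex 2.751 -2.618 3.865
vertex 2.923 -2.737 1.368
endloop
endfacet

endsolid


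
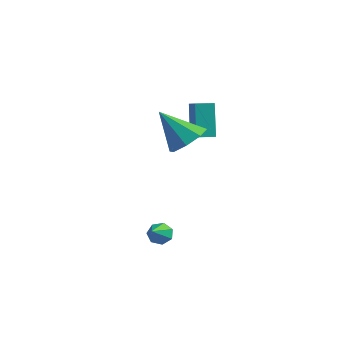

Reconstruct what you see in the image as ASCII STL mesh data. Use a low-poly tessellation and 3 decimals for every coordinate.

solid 
facet normal -0.624 -0.779 0.062
outer loop
vertex -0.779 1.188 2.33
vertex -1.756 1.92 1.708
vertex -0.186 0.582 0.686
endloop
endfacet
facet normal 0.713 -0.534 0.454
outer loop
vertex 0.356 1.26 0.632
vertex -0.779 1.188 2.33
vertex -0.186 0.582 0.686
endloop
endfacet
facet normal -0.624 -0.779 0.062
outer loop
vertex -0.186 0.582 0.686
vertex -1.756 1.92 1.708
vertex -1.163 1.314 0.064
endloop
endfacet
facet normal 0.321 -0.327 -0.889
outer loop
vertex -1.163 1.314 0.064
vertex 0.356 1.26 0.632
vertex -0.186 0.582 0.686
endloop
endfacet
facet normal -0.321 0.327 0.889
outer loop
vertex -0.779 1.188 2.33
vertex -1.214 2.598 1.654
vertex -1.756 1.92 1.708
endloop
endfacet
facet normal 0.713 -0.534 0.454
outer loop
vertex -0.237 1.866 2.276
vertex -0.779 1.188 2.33
vertex 0.356 1.26 0.632
endloop
endfacet
facet normal -0.321 0.327 0.889
outer loop
vertex -0.237 1.866 2.276
vertex -1.214 2.598 1.654
vertex -0.779 1.188 2.33
endloop
endfacet
facet normal -0.713 0.534 -0.454
outer loop
vertex -1.756 1.92 1.708
vertex -1.214 2.598 1.654
vertex -1.163 1.314 0.064
endloop
endfacet
facet normal 0.321 -0.327 -0.889
outer loop
vertex -0.621 1.992 0.01
vertex 0.356 1.26 0.632
vertex -1.163 1.314 0.064
endloop
endfacet
facet normal -0.713 0.534 -0.454
outer loop
vertex -1.163 1.314 0.064
vertex -1.214 2.598 1.654
vertex -0.621 1.992 0.01
endloop
endfacet
facet normal 0.624 0.779 -0.062
outer loop
vertex -0.621 1.992 0.01
vertex -0.237 1.866 2.276
vertex 0.356 1.26 0.632
endloop
endfacet
facet normal 0.624 0.779 -0.062
outer loop
vertex -1.214 2.598 1.654
vertex -0.237 1.866 2.276
vertex -0.621 1.992 0.01
endloop
endfacet
facet normal 0.619 0.241 -0.748
outer loop
vertex 1.29 -0.893 1.882
vertex 0.489 -0.729 1.272
vertex 1.038 -0.154 1.912
endloop
endfacet
facet normal 0.384 0.094 0.918
outer loop
vertex 1.29 -0.893 1.882
vertex 1.038 -0.154 1.912
vertex -0.749 -1.211 2.768
endloop
endfacet
facet normal 0.619 0.242 -0.748
outer loop
vertex 1.038 -0.154 1.912
vertex 0.489 -0.729 1.272
vertex 0.464 0.248 1.567
endloop
endfacet
facet normal -0.012 0.641 0.767
outer loop
vertex 1.038 -0.154 1.912
vertex 0.464 0.248 1.567
vertex -0.749 -1.211 2.768
endloop
endfacet
facet normal 0.618 0.242 -0.748
outer loop
vertex 0.464 0.248 1.567
vertex 0.489 -0.729 1.272
vertex -0.095 0.078 1.05
endloop
endfacet
facet normal -0.556 0.753 0.353
outer loop
vertex 0.464 0.248 1.567
vertex -0.095 0.078 1.05
vertex -0.749 -1.211 2.768
endloop
endfacet
facet normal 0.619 0.242 -0.747
outer loop
vertex -0.095 0.078 1.05
vertex 0.489 -0.729 1.272
vertex -0.312 -0.565 0.662
endloop
endfacet
facet normal -0.928 0.362 -0.081
outer loop
vertex -0.095 0.078 1.05
vertex -0.312 -0.565 0.662
vertex -0.749 -1.211 2.768
endloop
endfacet
facet normal 0.619 0.241 -0.748
outer loop
vertex -0.312 -0.565 0.662
vertex 0.489 -0.729 1.272
vertex -0.06 -1.303 0.633
endloop
endfacet
facet normal -0.911 -0.300 -0.281
outer loop
vertex -0.312 -0.565 0.662
vertex -0.06 -1.303 0.633
vertex -0.749 -1.211 2.768
endloop
endfacet
facet normal 0.619 0.240 -0.748
outer loop
vertex -0.06 -1.303 0.633
vertex 0.489 -0.729 1.272
vertex 0.513 -1.705 0.978
endloop
endfacet
facet normal -0.516 -0.847 -0.130
outer loop
vertex -0.06 -1.303 0.633
vertex 0.513 -1.705 0.978
vertex -0.749 -1.211 2.768
endloop
endfacet
facet normal 0.618 0.241 -0.748
outer loop
vertex 0.513 -1.705 0.978
vertex 0.489 -0.729 1.272
vertex 1.073 -1.535 1.495
endloop
endfacet
facet normal 0.028 -0.958 0.284
outer loop
vertex 0.513 -1.705 0.978
vertex 1.073 -1.535 1.495
vertex -0.749 -1.211 2.768
endloop
endfacet
facet normal 0.619 0.241 -0.748
outer loop
vertex 1.073 -1.535 1.495
vertex 0.489 -0.729 1.272
vertex 1.29 -0.893 1.882
endloop
endfacet
facet normal 0.401 -0.569 0.718
outer loop
vertex 1.073 -1.535 1.495
vertex 1.29 -0.893 1.882
vertex -0.749 -1.211 2.768
endloop
endfacet
facet normal -0.392 0.720 -0.573
outer loop
vertex 1.574 -3.035 -3.338
vertex 1.042 -3.186 -3.164
vertex 1.404 -2.8 -2.927
endloop
endfacet
facet normal 0.928 0.308 0.208
outer loop
vertex 1.574 -3.035 -3.338
vertex 1.404 -2.8 -2.927
vertex 1.798 -4.574 -2.056
endloop
endfacet
facet normal -0.391 0.719 -0.574
outer loop
vertex 1.404 -2.8 -2.927
vertex 1.042 -3.186 -3.164
vertex 0.961 -2.855 -2.694
endloop
endfacet
facet normal 0.363 0.474 0.802
outer loop
vertex 1.404 -2.8 -2.927
vertex 0.961 -2.855 -2.694
vertex 1.798 -4.574 -2.056
endloop
endfacet
facet normal -0.392 0.719 -0.574
outer loop
vertex 0.961 -2.855 -2.694
vertex 1.042 -3.186 -3.164
vertex 0.579 -3.16 -2.815
endloop
endfacet
facet normal -0.400 0.141 0.906
outer loop
vertex 0.961 -2.855 -2.694
vertex 0.579 -3.16 -2.815
vertex 1.798 -4.574 -2.056
endloop
endfacet
facet normal -0.392 0.720 -0.573
outer loop
vertex 0.579 -3.16 -2.815
vertex 1.042 -3.186 -3.164
vertex 0.546 -3.484 -3.199
endloop
endfacet
facet normal -0.784 -0.440 0.439
outer loop
vertex 0.579 -3.16 -2.815
vertex 0.546 -3.484 -3.199
vertex 1.798 -4.574 -2.056
endloop
endfacet
facet normal -0.391 0.719 -0.574
outer loop
vertex 0.546 -3.484 -3.199
vertex 1.042 -3.186 -3.164
vertex 0.886 -3.584 -3.556
endloop
endfacet
facet normal -0.500 -0.831 -0.244
outer loop
vertex 0.546 -3.484 -3.199
vertex 0.886 -3.584 -3.556
vertex 1.798 -4.574 -2.056
endloop
endfacet
facet normal -0.392 0.719 -0.574
outer loop
vertex 0.886 -3.584 -3.556
vertex 1.042 -3.186 -3.164
vertex 1.344 -3.384 -3.618
endloop
endfacet
facet normal 0.237 -0.738 -0.631
outer loop
vertex 0.886 -3.584 -3.556
vertex 1.344 -3.384 -3.618
vertex 1.798 -4.574 -2.056
endloop
endfacet
facet normal -0.392 0.719 -0.574
outer loop
vertex 1.344 -3.384 -3.618
vertex 1.042 -3.186 -3.164
vertex 1.574 -3.035 -3.338
endloop
endfacet
facet normal 0.873 -0.231 -0.430
outer loop
vertex 1.344 -3.384 -3.618
vertex 1.574 -3.035 -3.338
vertex 1.798 -4.574 -2.056
endloop
endfacet

endsolid


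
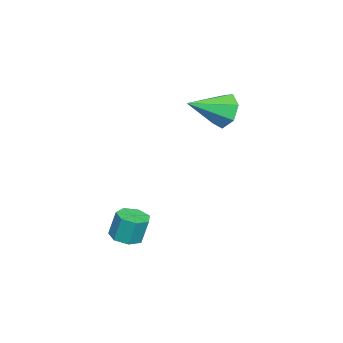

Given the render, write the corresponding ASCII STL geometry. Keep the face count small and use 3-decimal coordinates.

solid 
facet normal 0.044 -0.245 -0.968
outer loop
vertex 4.334 -0.371 -2.686
vertex 3.689 -0.729 -2.625
vertex 3.808 -0.02 -2.799
endloop
endfacet
facet normal 0.572 0.801 -0.177
outer loop
vertex 4.334 -0.371 -2.686
vertex 3.808 -0.02 -2.799
vertex 4.276 -0.054 -1.437
endloop
endfacet
facet normal 0.574 0.799 -0.177
outer loop
vertex 4.276 -0.054 -1.437
vertex 3.808 -0.02 -2.799
vertex 3.751 0.298 -1.55
endloop
endfacet
facet normal -0.043 0.246 0.968
outer loop
vertex 4.276 -0.054 -1.437
vertex 3.751 0.298 -1.55
vertex 3.631 -0.411 -1.375
endloop
endfacet
facet normal 0.044 -0.245 -0.968
outer loop
vertex 3.808 -0.02 -2.799
vertex 3.689 -0.729 -2.625
vertex 3.193 -0.202 -2.781
endloop
endfacet
facet normal -0.282 0.927 -0.249
outer loop
vertex 3.808 -0.02 -2.799
vertex 3.193 -0.202 -2.781
vertex 3.751 0.298 -1.55
endloop
endfacet
facet normal -0.283 0.927 -0.248
outer loop
vertex 3.751 0.298 -1.55
vertex 3.193 -0.202 -2.781
vertex 3.136 0.115 -1.532
endloop
endfacet
facet normal -0.045 0.247 0.968
outer loop
vertex 3.751 0.298 -1.55
vertex 3.136 0.115 -1.532
vertex 3.631 -0.411 -1.375
endloop
endfacet
facet normal 0.044 -0.246 -0.968
outer loop
vertex 3.193 -0.202 -2.781
vertex 3.689 -0.729 -2.625
vertex 2.951 -0.781 -2.645
endloop
endfacet
facet normal -0.925 0.356 -0.132
outer loop
vertex 3.193 -0.202 -2.781
vertex 2.951 -0.781 -2.645
vertex 3.136 0.115 -1.532
endloop
endfacet
facet normal -0.925 0.356 -0.133
outer loop
vertex 3.136 0.115 -1.532
vertex 2.951 -0.781 -2.645
vertex 2.894 -0.463 -1.396
endloop
endfacet
facet normal -0.045 0.247 0.968
outer loop
vertex 3.136 0.115 -1.532
vertex 2.894 -0.463 -1.396
vertex 3.631 -0.411 -1.375
endloop
endfacet
facet normal 0.044 -0.247 -0.968
outer loop
vertex 2.951 -0.781 -2.645
vertex 3.689 -0.729 -2.625
vertex 3.264 -1.321 -2.493
endloop
endfacet
facet normal -0.872 -0.482 0.083
outer loop
vertex 2.951 -0.781 -2.645
vertex 3.264 -1.321 -2.493
vertex 2.894 -0.463 -1.396
endloop
endfacet
facet normal -0.872 -0.482 0.083
outer loop
vertex 2.894 -0.463 -1.396
vertex 3.264 -1.321 -2.493
vertex 3.207 -1.003 -1.244
endloop
endfacet
facet normal -0.045 0.246 0.968
outer loop
vertex 2.894 -0.463 -1.396
vertex 3.207 -1.003 -1.244
vertex 3.631 -0.411 -1.375
endloop
endfacet
facet normal 0.043 -0.247 -0.968
outer loop
vertex 3.264 -1.321 -2.493
vertex 3.689 -0.729 -2.625
vertex 3.897 -1.415 -2.441
endloop
endfacet
facet normal -0.162 -0.958 0.237
outer loop
vertex 3.264 -1.321 -2.493
vertex 3.897 -1.415 -2.441
vertex 3.207 -1.003 -1.244
endloop
endfacet
facet normal -0.162 -0.958 0.237
outer loop
vertex 3.207 -1.003 -1.244
vertex 3.897 -1.415 -2.441
vertex 3.84 -1.097 -1.192
endloop
endfacet
facet normal -0.043 0.245 0.969
outer loop
vertex 3.207 -1.003 -1.244
vertex 3.84 -1.097 -1.192
vertex 3.631 -0.411 -1.375
endloop
endfacet
facet normal 0.046 -0.246 -0.968
outer loop
vertex 3.897 -1.415 -2.441
vertex 3.689 -0.729 -2.625
vertex 4.373 -0.992 -2.526
endloop
endfacet
facet normal 0.670 -0.711 0.212
outer loop
vertex 3.897 -1.415 -2.441
vertex 4.373 -0.992 -2.526
vertex 3.84 -1.097 -1.192
endloop
endfacet
facet normal 0.669 -0.712 0.211
outer loop
vertex 3.84 -1.097 -1.192
vertex 4.373 -0.992 -2.526
vertex 4.316 -0.675 -1.277
endloop
endfacet
facet normal -0.044 0.245 0.969
outer loop
vertex 3.84 -1.097 -1.192
vertex 4.316 -0.675 -1.277
vertex 3.631 -0.411 -1.375
endloop
endfacet
facet normal 0.045 -0.247 -0.968
outer loop
vertex 4.373 -0.992 -2.526
vertex 3.689 -0.729 -2.625
vertex 4.334 -0.371 -2.686
endloop
endfacet
facet normal 0.997 0.070 0.028
outer loop
vertex 4.373 -0.992 -2.526
vertex 4.334 -0.371 -2.686
vertex 4.316 -0.675 -1.277
endloop
endfacet
facet normal 0.997 0.071 0.028
outer loop
vertex 4.316 -0.675 -1.277
vertex 4.334 -0.371 -2.686
vertex 4.276 -0.054 -1.437
endloop
endfacet
facet normal -0.043 0.247 0.968
outer loop
vertex 4.316 -0.675 -1.277
vertex 4.276 -0.054 -1.437
vertex 3.631 -0.411 -1.375
endloop
endfacet
facet normal -0.649 0.645 -0.403
outer loop
vertex -0.004 2.208 2.465
vertex -0.567 2.133 3.252
vertex 0.157 2.756 3.083
endloop
endfacet
facet normal 0.938 0.098 -0.332
outer loop
vertex -0.004 2.208 2.465
vertex 0.157 2.756 3.083
vertex 0.687 0.887 4.028
endloop
endfacet
facet normal -0.649 0.645 -0.402
outer loop
vertex 0.157 2.756 3.083
vertex -0.567 2.133 3.252
vertex -0.226 2.835 3.828
endloop
endfacet
facet normal 0.823 0.424 0.378
outer loop
vertex 0.157 2.756 3.083
vertex -0.226 2.835 3.828
vertex 0.687 0.887 4.028
endloop
endfacet
facet normal -0.649 0.645 -0.402
outer loop
vertex -0.226 2.835 3.828
vertex -0.567 2.133 3.252
vertex -0.866 2.385 4.139
endloop
endfacet
facet normal 0.289 0.231 0.929
outer loop
vertex -0.226 2.835 3.828
vertex -0.866 2.385 4.139
vertex 0.687 0.887 4.028
endloop
endfacet
facet normal -0.650 0.645 -0.402
outer loop
vertex -0.866 2.385 4.139
vertex -0.567 2.133 3.252
vertex -1.28 1.745 3.782
endloop
endfacet
facet normal -0.260 -0.337 0.905
outer loop
vertex -0.866 2.385 4.139
vertex -1.28 1.745 3.782
vertex 0.687 0.887 4.028
endloop
endfacet
facet normal -0.650 0.645 -0.402
outer loop
vertex -1.28 1.745 3.782
vertex -0.567 2.133 3.252
vertex -1.157 1.397 3.025
endloop
endfacet
facet normal -0.412 -0.851 0.324
outer loop
vertex -1.28 1.745 3.782
vertex -1.157 1.397 3.025
vertex 0.687 0.887 4.028
endloop
endfacet
facet normal -0.649 0.645 -0.403
outer loop
vertex -1.157 1.397 3.025
vertex -0.567 2.133 3.252
vertex -0.589 1.603 2.439
endloop
endfacet
facet normal -0.052 -0.925 -0.375
outer loop
vertex -1.157 1.397 3.025
vertex -0.589 1.603 2.439
vertex 0.687 0.887 4.028
endloop
endfacet
facet normal -0.649 0.645 -0.403
outer loop
vertex -0.589 1.603 2.439
vertex -0.567 2.133 3.252
vertex -0.004 2.208 2.465
endloop
endfacet
facet normal 0.549 -0.503 -0.668
outer loop
vertex -0.589 1.603 2.439
vertex -0.004 2.208 2.465
vertex 0.687 0.887 4.028
endloop
endfacet

endsolid


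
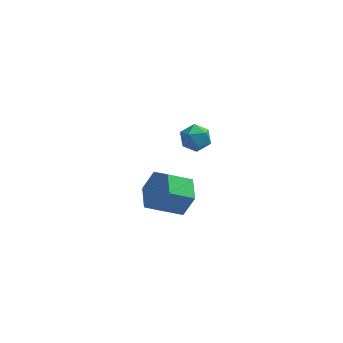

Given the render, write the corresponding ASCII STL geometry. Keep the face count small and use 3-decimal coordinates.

solid 
facet normal 0.768 0.359 -0.531
outer loop
vertex 1.549 0.638 -2.133
vertex 1.078 0.322 -3.028
vertex 0.89 1.292 -2.644
endloop
endfacet
facet normal 0.155 0.700 0.697
outer loop
vertex 1.549 0.638 -2.133
vertex 0.89 1.292 -2.644
vertex 0.513 0.154 -1.416
endloop
endfacet
facet normal 0.154 0.701 0.697
outer loop
vertex 0.513 0.154 -1.416
vertex 0.89 1.292 -2.644
vertex -0.146 0.808 -1.928
endloop
endfacet
facet normal -0.768 -0.359 0.530
outer loop
vertex 0.513 0.154 -1.416
vertex -0.146 0.808 -1.928
vertex 0.042 -0.162 -2.312
endloop
endfacet
facet normal 0.768 0.359 -0.530
outer loop
vertex 0.89 1.292 -2.644
vertex 1.078 0.322 -3.028
vertex 0.419 0.976 -3.54
endloop
endfacet
facet normal -0.461 0.885 -0.069
outer loop
vertex 0.89 1.292 -2.644
vertex 0.419 0.976 -3.54
vertex -0.146 0.808 -1.928
endloop
endfacet
facet normal -0.462 0.884 -0.070
outer loop
vertex -0.146 0.808 -1.928
vertex 0.419 0.976 -3.54
vertex -0.617 0.491 -2.823
endloop
endfacet
facet normal -0.768 -0.359 0.531
outer loop
vertex -0.146 0.808 -1.928
vertex -0.617 0.491 -2.823
vertex 0.042 -0.162 -2.312
endloop
endfacet
facet normal 0.768 0.359 -0.530
outer loop
vertex 0.419 0.976 -3.54
vertex 1.078 0.322 -3.028
vertex 0.607 0.006 -3.924
endloop
endfacet
facet normal -0.616 0.184 -0.766
outer loop
vertex 0.419 0.976 -3.54
vertex 0.607 0.006 -3.924
vertex -0.617 0.491 -2.823
endloop
endfacet
facet normal -0.616 0.184 -0.766
outer loop
vertex -0.617 0.491 -2.823
vertex 0.607 0.006 -3.924
vertex -0.429 -0.478 -3.207
endloop
endfacet
facet normal -0.768 -0.359 0.531
outer loop
vertex -0.617 0.491 -2.823
vertex -0.429 -0.478 -3.207
vertex 0.042 -0.162 -2.312
endloop
endfacet
facet normal 0.768 0.359 -0.530
outer loop
vertex 0.607 0.006 -3.924
vertex 1.078 0.322 -3.028
vertex 1.266 -0.648 -3.412
endloop
endfacet
facet normal -0.155 -0.701 -0.696
outer loop
vertex 0.607 0.006 -3.924
vertex 1.266 -0.648 -3.412
vertex -0.429 -0.478 -3.207
endloop
endfacet
facet normal -0.155 -0.700 -0.697
outer loop
vertex -0.429 -0.478 -3.207
vertex 1.266 -0.648 -3.412
vertex 0.23 -1.132 -2.696
endloop
endfacet
facet normal -0.768 -0.359 0.531
outer loop
vertex -0.429 -0.478 -3.207
vertex 0.23 -1.132 -2.696
vertex 0.042 -0.162 -2.312
endloop
endfacet
facet normal 0.768 0.359 -0.531
outer loop
vertex 1.266 -0.648 -3.412
vertex 1.078 0.322 -3.028
vertex 1.737 -0.331 -2.517
endloop
endfacet
facet normal 0.462 -0.884 0.070
outer loop
vertex 1.266 -0.648 -3.412
vertex 1.737 -0.331 -2.517
vertex 0.23 -1.132 -2.696
endloop
endfacet
facet normal 0.462 -0.884 0.069
outer loop
vertex 0.23 -1.132 -2.696
vertex 1.737 -0.331 -2.517
vertex 0.701 -0.816 -1.8
endloop
endfacet
facet normal -0.768 -0.359 0.530
outer loop
vertex 0.23 -1.132 -2.696
vertex 0.701 -0.816 -1.8
vertex 0.042 -0.162 -2.312
endloop
endfacet
facet normal 0.768 0.359 -0.531
outer loop
vertex 1.737 -0.331 -2.517
vertex 1.078 0.322 -3.028
vertex 1.549 0.638 -2.133
endloop
endfacet
facet normal 0.616 -0.184 0.766
outer loop
vertex 1.737 -0.331 -2.517
vertex 1.549 0.638 -2.133
vertex 0.701 -0.816 -1.8
endloop
endfacet
facet normal 0.616 -0.184 0.766
outer loop
vertex 0.701 -0.816 -1.8
vertex 1.549 0.638 -2.133
vertex 0.513 0.154 -1.416
endloop
endfacet
facet normal -0.768 -0.359 0.530
outer loop
vertex 0.701 -0.816 -1.8
vertex 0.513 0.154 -1.416
vertex 0.042 -0.162 -2.312
endloop
endfacet
facet normal -0.839 -0.427 0.339
outer loop
vertex 1.182 -1.18 2.711
vertex 1.353 -1.793 2.362
vertex 1.576 -1.69 3.044
endloop
endfacet
facet normal -0.597 0.061 0.800
outer loop
vertex 1.182 -1.18 2.711
vertex 1.576 -1.69 3.044
vertex 1.749 -0.989 3.12
endloop
endfacet
facet normal -0.563 0.687 0.459
outer loop
vertex 1.182 -1.18 2.711
vertex 1.749 -0.989 3.12
vertex 1.634 -0.659 2.485
endloop
endfacet
facet normal -0.782 0.586 -0.213
outer loop
vertex 1.182 -1.18 2.711
vertex 1.634 -0.659 2.485
vertex 1.389 -1.156 2.016
endloop
endfacet
facet normal -0.952 -0.102 -0.287
outer loop
vertex 1.182 -1.18 2.711
vertex 1.389 -1.156 2.016
vertex 1.353 -1.793 2.362
endloop
endfacet
facet normal 0.065 -0.123 0.990
outer loop
vertex 1.749 -0.989 3.12
vertex 1.576 -1.69 3.044
vertex 2.271 -1.484 3.024
endloop
endfacet
facet normal -0.325 -0.914 0.244
outer loop
vertex 1.576 -1.69 3.044
vertex 1.353 -1.793 2.362
vertex 2.026 -1.981 2.555
endloop
endfacet
facet normal -0.509 -0.388 -0.768
outer loop
vertex 1.353 -1.793 2.362
vertex 1.389 -1.156 2.016
vertex 1.911 -1.651 1.92
endloop
endfacet
facet normal -0.234 0.726 -0.647
outer loop
vertex 1.389 -1.156 2.016
vertex 1.634 -0.659 2.485
vertex 2.084 -0.95 1.996
endloop
endfacet
facet normal 0.122 0.890 0.440
outer loop
vertex 1.634 -0.659 2.485
vertex 1.749 -0.989 3.12
vertex 2.307 -0.847 2.678
endloop
endfacet
facet normal 0.782 -0.586 0.213
outer loop
vertex 2.478 -1.46 2.329
vertex 2.271 -1.484 3.024
vertex 2.026 -1.981 2.555
endloop
endfacet
facet normal 0.563 -0.687 -0.459
outer loop
vertex 2.478 -1.46 2.329
vertex 2.026 -1.981 2.555
vertex 1.911 -1.651 1.92
endloop
endfacet
facet normal 0.597 -0.061 -0.800
outer loop
vertex 2.478 -1.46 2.329
vertex 1.911 -1.651 1.92
vertex 2.084 -0.95 1.996
endloop
endfacet
facet normal 0.839 0.427 -0.339
outer loop
vertex 2.478 -1.46 2.329
vertex 2.084 -0.95 1.996
vertex 2.307 -0.847 2.678
endloop
endfacet
facet normal 0.952 0.102 0.287
outer loop
vertex 2.478 -1.46 2.329
vertex 2.307 -0.847 2.678
vertex 2.271 -1.484 3.024
endloop
endfacet
facet normal 0.234 -0.726 0.647
outer loop
vertex 2.026 -1.981 2.555
vertex 2.271 -1.484 3.024
vertex 1.576 -1.69 3.044
endloop
endfacet
facet normal -0.122 -0.890 -0.440
outer loop
vertex 1.911 -1.651 1.92
vertex 2.026 -1.981 2.555
vertex 1.353 -1.793 2.362
endloop
endfacet
facet normal -0.065 0.123 -0.990
outer loop
vertex 2.084 -0.95 1.996
vertex 1.911 -1.651 1.92
vertex 1.389 -1.156 2.016
endloop
endfacet
facet normal 0.325 0.914 -0.244
outer loop
vertex 2.307 -0.847 2.678
vertex 2.084 -0.95 1.996
vertex 1.634 -0.659 2.485
endloop
endfacet
facet normal 0.509 0.388 0.768
outer loop
vertex 2.271 -1.484 3.024
vertex 2.307 -0.847 2.678
vertex 1.749 -0.989 3.12
endloop
endfacet

endsolid


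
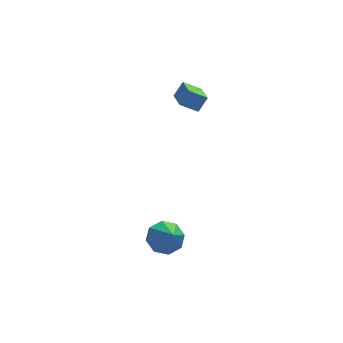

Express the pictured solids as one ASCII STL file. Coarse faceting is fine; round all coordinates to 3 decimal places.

solid 
facet normal -0.843 0.170 0.511
outer loop
vertex 0.466 2.608 3.907
vertex 0.494 3.864 3.535
vertex 0.014 2.417 3.225
endloop
endfacet
facet normal -0.023 -0.959 0.284
outer loop
vertex 0.806 2.256 2.745
vertex 0.466 2.608 3.907
vertex 0.014 2.417 3.225
endloop
endfacet
facet normal -0.843 0.170 0.511
outer loop
vertex 0.014 2.417 3.225
vertex 0.494 3.864 3.535
vertex 0.042 3.672 2.853
endloop
endfacet
facet normal -0.538 -0.228 -0.811
outer loop
vertex 0.042 3.672 2.853
vertex 0.806 2.256 2.745
vertex 0.014 2.417 3.225
endloop
endfacet
facet normal 0.538 0.228 0.811
outer loop
vertex 0.466 2.608 3.907
vertex 1.286 3.703 3.055
vertex 0.494 3.864 3.535
endloop
endfacet
facet normal -0.021 -0.959 0.284
outer loop
vertex 1.258 2.448 3.427
vertex 0.466 2.608 3.907
vertex 0.806 2.256 2.745
endloop
endfacet
facet normal 0.538 0.229 0.811
outer loop
vertex 1.258 2.448 3.427
vertex 1.286 3.703 3.055
vertex 0.466 2.608 3.907
endloop
endfacet
facet normal 0.022 0.958 -0.285
outer loop
vertex 0.494 3.864 3.535
vertex 1.286 3.703 3.055
vertex 0.042 3.672 2.853
endloop
endfacet
facet normal -0.538 -0.228 -0.811
outer loop
vertex 0.834 3.512 2.373
vertex 0.806 2.256 2.745
vertex 0.042 3.672 2.853
endloop
endfacet
facet normal 0.022 0.959 -0.283
outer loop
vertex 0.042 3.672 2.853
vertex 1.286 3.703 3.055
vertex 0.834 3.512 2.373
endloop
endfacet
facet normal 0.843 -0.170 -0.511
outer loop
vertex 0.834 3.512 2.373
vertex 1.258 2.448 3.427
vertex 0.806 2.256 2.745
endloop
endfacet
facet normal 0.843 -0.170 -0.511
outer loop
vertex 1.286 3.703 3.055
vertex 1.258 2.448 3.427
vertex 0.834 3.512 2.373
endloop
endfacet
facet normal -0.091 0.678 -0.729
outer loop
vertex -0.532 -0.885 -2.735
vertex -1.388 -0.945 -2.684
vertex -0.789 -0.458 -2.306
endloop
endfacet
facet normal 0.851 -0.015 0.524
outer loop
vertex -0.532 -0.885 -2.735
vertex -0.789 -0.458 -2.306
vertex -1.252 -1.955 -1.596
endloop
endfacet
facet normal -0.091 0.678 -0.729
outer loop
vertex -0.789 -0.458 -2.306
vertex -1.388 -0.945 -2.684
vertex -1.397 -0.316 -2.098
endloop
endfacet
facet normal 0.371 0.302 0.878
outer loop
vertex -0.789 -0.458 -2.306
vertex -1.397 -0.316 -2.098
vertex -1.252 -1.955 -1.596
endloop
endfacet
facet normal -0.091 0.678 -0.729
outer loop
vertex -1.397 -0.316 -2.098
vertex -1.388 -0.945 -2.684
vertex -2.0 -0.542 -2.233
endloop
endfacet
facet normal -0.301 0.255 0.919
outer loop
vertex -1.397 -0.316 -2.098
vertex -2.0 -0.542 -2.233
vertex -1.252 -1.955 -1.596
endloop
endfacet
facet normal -0.092 0.677 -0.730
outer loop
vertex -2.0 -0.542 -2.233
vertex -1.388 -0.945 -2.684
vertex -2.244 -1.005 -2.632
endloop
endfacet
facet normal -0.773 -0.129 0.622
outer loop
vertex -2.0 -0.542 -2.233
vertex -2.244 -1.005 -2.632
vertex -1.252 -1.955 -1.596
endloop
endfacet
facet normal -0.092 0.677 -0.730
outer loop
vertex -2.244 -1.005 -2.632
vertex -1.388 -0.945 -2.684
vertex -1.987 -1.433 -3.061
endloop
endfacet
facet normal -0.766 -0.622 0.162
outer loop
vertex -2.244 -1.005 -2.632
vertex -1.987 -1.433 -3.061
vertex -1.252 -1.955 -1.596
endloop
endfacet
facet normal -0.092 0.677 -0.730
outer loop
vertex -1.987 -1.433 -3.061
vertex -1.388 -0.945 -2.684
vertex -1.379 -1.575 -3.269
endloop
endfacet
facet normal -0.285 -0.939 -0.192
outer loop
vertex -1.987 -1.433 -3.061
vertex -1.379 -1.575 -3.269
vertex -1.252 -1.955 -1.596
endloop
endfacet
facet normal -0.091 0.677 -0.730
outer loop
vertex -1.379 -1.575 -3.269
vertex -1.388 -0.945 -2.684
vertex -0.776 -1.348 -3.134
endloop
endfacet
facet normal 0.388 -0.892 -0.232
outer loop
vertex -1.379 -1.575 -3.269
vertex -0.776 -1.348 -3.134
vertex -1.252 -1.955 -1.596
endloop
endfacet
facet normal -0.091 0.677 -0.730
outer loop
vertex -0.776 -1.348 -3.134
vertex -1.388 -0.945 -2.684
vertex -0.532 -0.885 -2.735
endloop
endfacet
facet normal 0.859 -0.509 0.065
outer loop
vertex -0.776 -1.348 -3.134
vertex -0.532 -0.885 -2.735
vertex -1.252 -1.955 -1.596
endloop
endfacet

endsolid


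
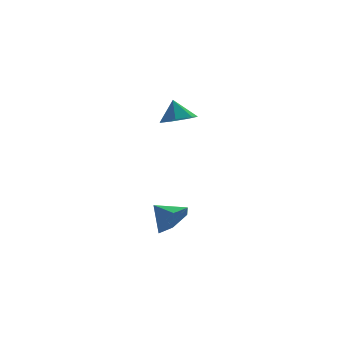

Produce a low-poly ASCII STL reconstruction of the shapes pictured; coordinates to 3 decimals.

solid 
facet normal 0.519 -0.688 -0.507
outer loop
vertex 2.345 -4.088 -2.437
vertex 1.768 -4.026 -3.112
vertex 2.486 -3.5 -3.09
endloop
endfacet
facet normal 0.409 0.632 0.658
outer loop
vertex 2.345 -4.088 -2.437
vertex 2.486 -3.5 -3.09
vertex 1.172 -3.234 -2.528
endloop
endfacet
facet normal 0.520 -0.688 -0.507
outer loop
vertex 2.486 -3.5 -3.09
vertex 1.768 -4.026 -3.112
vertex 1.91 -3.438 -3.765
endloop
endfacet
facet normal 0.174 0.983 -0.058
outer loop
vertex 2.486 -3.5 -3.09
vertex 1.91 -3.438 -3.765
vertex 1.172 -3.234 -2.528
endloop
endfacet
facet normal 0.519 -0.688 -0.507
outer loop
vertex 1.91 -3.438 -3.765
vertex 1.768 -4.026 -3.112
vertex 1.192 -3.963 -3.787
endloop
endfacet
facet normal -0.523 0.734 -0.433
outer loop
vertex 1.91 -3.438 -3.765
vertex 1.192 -3.963 -3.787
vertex 1.172 -3.234 -2.528
endloop
endfacet
facet normal 0.519 -0.688 -0.507
outer loop
vertex 1.192 -3.963 -3.787
vertex 1.768 -4.026 -3.112
vertex 1.051 -4.551 -3.134
endloop
endfacet
facet normal -0.987 0.133 -0.093
outer loop
vertex 1.192 -3.963 -3.787
vertex 1.051 -4.551 -3.134
vertex 1.172 -3.234 -2.528
endloop
endfacet
facet normal 0.519 -0.688 -0.507
outer loop
vertex 1.051 -4.551 -3.134
vertex 1.768 -4.026 -3.112
vertex 1.627 -4.614 -2.459
endloop
endfacet
facet normal -0.752 -0.217 0.622
outer loop
vertex 1.051 -4.551 -3.134
vertex 1.627 -4.614 -2.459
vertex 1.172 -3.234 -2.528
endloop
endfacet
facet normal 0.519 -0.688 -0.507
outer loop
vertex 1.627 -4.614 -2.459
vertex 1.768 -4.026 -3.112
vertex 2.345 -4.088 -2.437
endloop
endfacet
facet normal -0.054 0.032 0.998
outer loop
vertex 1.627 -4.614 -2.459
vertex 2.345 -4.088 -2.437
vertex 1.172 -3.234 -2.528
endloop
endfacet
facet normal 0.099 -0.403 -0.910
outer loop
vertex 2.702 -3.416 2.234
vertex 2.302 -2.799 1.917
vertex 3.089 -2.874 2.036
endloop
endfacet
facet normal 0.621 -0.163 0.767
outer loop
vertex 2.702 -3.416 2.234
vertex 3.089 -2.874 2.036
vertex 2.198 -2.381 2.863
endloop
endfacet
facet normal 0.099 -0.403 -0.910
outer loop
vertex 3.089 -2.874 2.036
vertex 2.302 -2.799 1.917
vertex 2.884 -2.277 1.749
endloop
endfacet
facet normal 0.724 0.485 0.491
outer loop
vertex 3.089 -2.874 2.036
vertex 2.884 -2.277 1.749
vertex 2.198 -2.381 2.863
endloop
endfacet
facet normal 0.100 -0.404 -0.909
outer loop
vertex 2.884 -2.277 1.749
vertex 2.302 -2.799 1.917
vertex 2.24 -2.073 1.588
endloop
endfacet
facet normal 0.240 0.942 0.235
outer loop
vertex 2.884 -2.277 1.749
vertex 2.24 -2.073 1.588
vertex 2.198 -2.381 2.863
endloop
endfacet
facet normal 0.099 -0.404 -0.909
outer loop
vertex 2.24 -2.073 1.588
vertex 2.302 -2.799 1.917
vertex 1.643 -2.416 1.675
endloop
endfacet
facet normal -0.468 0.863 0.193
outer loop
vertex 2.24 -2.073 1.588
vertex 1.643 -2.416 1.675
vertex 2.198 -2.381 2.863
endloop
endfacet
facet normal 0.100 -0.403 -0.910
outer loop
vertex 1.643 -2.416 1.675
vertex 2.302 -2.799 1.917
vertex 1.542 -3.048 1.944
endloop
endfacet
facet normal -0.866 0.307 0.395
outer loop
vertex 1.643 -2.416 1.675
vertex 1.542 -3.048 1.944
vertex 2.198 -2.381 2.863
endloop
endfacet
facet normal 0.099 -0.402 -0.910
outer loop
vertex 1.542 -3.048 1.944
vertex 2.302 -2.799 1.917
vertex 2.013 -3.493 2.192
endloop
endfacet
facet normal -0.654 -0.308 0.691
outer loop
vertex 1.542 -3.048 1.944
vertex 2.013 -3.493 2.192
vertex 2.198 -2.381 2.863
endloop
endfacet
facet normal 0.100 -0.402 -0.910
outer loop
vertex 2.013 -3.493 2.192
vertex 2.302 -2.799 1.917
vertex 2.702 -3.416 2.234
endloop
endfacet
facet normal 0.006 -0.517 0.856
outer loop
vertex 2.013 -3.493 2.192
vertex 2.702 -3.416 2.234
vertex 2.198 -2.381 2.863
endloop
endfacet

endsolid


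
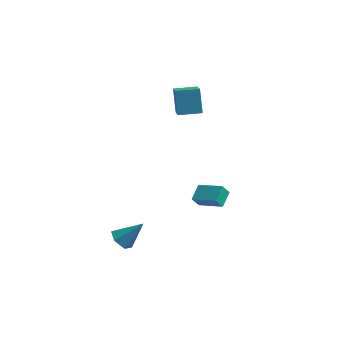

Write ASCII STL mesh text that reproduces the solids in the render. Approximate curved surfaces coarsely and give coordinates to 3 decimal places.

solid 
facet normal -0.483 -0.238 0.843
outer loop
vertex 3.941 -1.819 -0.861
vertex 4.176 -0.748 -0.424
vertex 2.398 -1.191 -1.569
endloop
endfacet
facet normal -0.200 -0.907 -0.370
outer loop
vertex 2.804 -0.992 -2.276
vertex 3.941 -1.819 -0.861
vertex 2.398 -1.191 -1.569
endloop
endfacet
facet normal -0.483 -0.238 0.843
outer loop
vertex 2.398 -1.191 -1.569
vertex 4.176 -0.748 -0.424
vertex 2.633 -0.121 -1.132
endloop
endfacet
facet normal -0.852 0.347 -0.392
outer loop
vertex 2.633 -0.121 -1.132
vertex 2.804 -0.992 -2.276
vertex 2.398 -1.191 -1.569
endloop
endfacet
facet normal 0.852 -0.347 0.392
outer loop
vertex 3.941 -1.819 -0.861
vertex 4.582 -0.549 -1.131
vertex 4.176 -0.748 -0.424
endloop
endfacet
facet normal -0.199 -0.907 -0.371
outer loop
vertex 4.347 -1.619 -1.568
vertex 3.941 -1.819 -0.861
vertex 2.804 -0.992 -2.276
endloop
endfacet
facet normal 0.852 -0.347 0.391
outer loop
vertex 4.347 -1.619 -1.568
vertex 4.582 -0.549 -1.131
vertex 3.941 -1.819 -0.861
endloop
endfacet
facet normal 0.199 0.908 0.370
outer loop
vertex 4.176 -0.748 -0.424
vertex 4.582 -0.549 -1.131
vertex 2.633 -0.121 -1.132
endloop
endfacet
facet normal -0.852 0.347 -0.391
outer loop
vertex 3.039 0.079 -1.839
vertex 2.804 -0.992 -2.276
vertex 2.633 -0.121 -1.132
endloop
endfacet
facet normal 0.199 0.907 0.371
outer loop
vertex 2.633 -0.121 -1.132
vertex 4.582 -0.549 -1.131
vertex 3.039 0.079 -1.839
endloop
endfacet
facet normal 0.483 0.238 -0.843
outer loop
vertex 3.039 0.079 -1.839
vertex 4.347 -1.619 -1.568
vertex 2.804 -0.992 -2.276
endloop
endfacet
facet normal 0.483 0.238 -0.842
outer loop
vertex 4.582 -0.549 -1.131
vertex 4.347 -1.619 -1.568
vertex 3.039 0.079 -1.839
endloop
endfacet
facet normal -0.953 -0.301 -0.023
outer loop
vertex 0.683 2.862 5.025
vertex 0.349 3.977 4.284
vertex 1.001 1.971 3.54
endloop
endfacet
facet normal 0.242 -0.808 0.537
outer loop
vertex 2.431 2.423 3.576
vertex 0.683 2.862 5.025
vertex 1.001 1.971 3.54
endloop
endfacet
facet normal -0.953 -0.301 -0.024
outer loop
vertex 1.001 1.971 3.54
vertex 0.349 3.977 4.284
vertex 0.668 3.086 2.799
endloop
endfacet
facet normal 0.181 -0.506 -0.843
outer loop
vertex 0.668 3.086 2.799
vertex 2.431 2.423 3.576
vertex 1.001 1.971 3.54
endloop
endfacet
facet normal -0.181 0.506 0.843
outer loop
vertex 0.683 2.862 5.025
vertex 1.779 4.429 4.32
vertex 0.349 3.977 4.284
endloop
endfacet
facet normal 0.242 -0.808 0.537
outer loop
vertex 2.112 3.314 5.061
vertex 0.683 2.862 5.025
vertex 2.431 2.423 3.576
endloop
endfacet
facet normal -0.181 0.506 0.843
outer loop
vertex 2.112 3.314 5.061
vertex 1.779 4.429 4.32
vertex 0.683 2.862 5.025
endloop
endfacet
facet normal -0.242 0.808 -0.537
outer loop
vertex 0.349 3.977 4.284
vertex 1.779 4.429 4.32
vertex 0.668 3.086 2.799
endloop
endfacet
facet normal 0.181 -0.506 -0.843
outer loop
vertex 2.097 3.538 2.835
vertex 2.431 2.423 3.576
vertex 0.668 3.086 2.799
endloop
endfacet
facet normal -0.242 0.808 -0.537
outer loop
vertex 0.668 3.086 2.799
vertex 1.779 4.429 4.32
vertex 2.097 3.538 2.835
endloop
endfacet
facet normal 0.953 0.301 0.024
outer loop
vertex 2.097 3.538 2.835
vertex 2.112 3.314 5.061
vertex 2.431 2.423 3.576
endloop
endfacet
facet normal 0.953 0.301 0.024
outer loop
vertex 1.779 4.429 4.32
vertex 2.112 3.314 5.061
vertex 2.097 3.538 2.835
endloop
endfacet
facet normal -0.658 -0.219 -0.720
outer loop
vertex -0.927 -3.111 -5.09
vertex -1.581 -2.981 -4.532
vertex -1.278 -2.32 -5.01
endloop
endfacet
facet normal 0.832 0.407 -0.376
outer loop
vertex -0.927 -3.111 -5.09
vertex -1.278 -2.32 -5.01
vertex -0.319 -2.559 -3.148
endloop
endfacet
facet normal -0.658 -0.220 -0.721
outer loop
vertex -1.278 -2.32 -5.01
vertex -1.581 -2.981 -4.532
vertex -1.933 -2.189 -4.452
endloop
endfacet
facet normal 0.210 0.978 0.017
outer loop
vertex -1.278 -2.32 -5.01
vertex -1.933 -2.189 -4.452
vertex -0.319 -2.559 -3.148
endloop
endfacet
facet normal -0.658 -0.220 -0.721
outer loop
vertex -1.933 -2.189 -4.452
vertex -1.581 -2.981 -4.532
vertex -2.236 -2.85 -3.974
endloop
endfacet
facet normal -0.382 0.650 0.657
outer loop
vertex -1.933 -2.189 -4.452
vertex -2.236 -2.85 -3.974
vertex -0.319 -2.559 -3.148
endloop
endfacet
facet normal -0.658 -0.220 -0.721
outer loop
vertex -2.236 -2.85 -3.974
vertex -1.581 -2.981 -4.532
vertex -1.884 -3.642 -4.054
endloop
endfacet
facet normal -0.351 -0.247 0.903
outer loop
vertex -2.236 -2.85 -3.974
vertex -1.884 -3.642 -4.054
vertex -0.319 -2.559 -3.148
endloop
endfacet
facet normal -0.658 -0.219 -0.720
outer loop
vertex -1.884 -3.642 -4.054
vertex -1.581 -2.981 -4.532
vertex -1.23 -3.772 -4.612
endloop
endfacet
facet normal 0.271 -0.817 0.508
outer loop
vertex -1.884 -3.642 -4.054
vertex -1.23 -3.772 -4.612
vertex -0.319 -2.559 -3.148
endloop
endfacet
facet normal -0.658 -0.219 -0.720
outer loop
vertex -1.23 -3.772 -4.612
vertex -1.581 -2.981 -4.532
vertex -0.927 -3.111 -5.09
endloop
endfacet
facet normal 0.862 -0.490 -0.131
outer loop
vertex -1.23 -3.772 -4.612
vertex -0.927 -3.111 -5.09
vertex -0.319 -2.559 -3.148
endloop
endfacet

endsolid
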